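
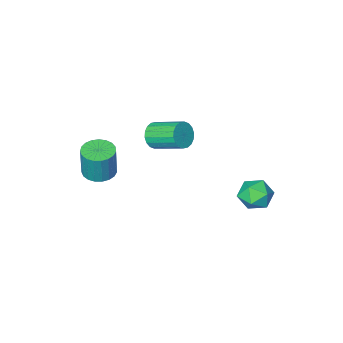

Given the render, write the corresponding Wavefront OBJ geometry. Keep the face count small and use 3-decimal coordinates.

v 3.545 -3.112 -0.746
v 4.197 -3.843 -0.713
v 4.346 -3.619 1.279
v 3.695 -2.888 1.246
v 4.437 -3.518 -0.767
v 4.586 -3.294 1.225
v 4.523 -3.123 -0.818
v 4.672 -2.899 1.174
v 4.439 -2.726 -0.856
v 4.589 -2.502 1.135
v 4.202 -2.396 -0.876
v 4.351 -2.172 1.116
v 3.85 -2.189 -0.873
v 4 -1.965 1.119
v 3.446 -2.142 -0.848
v 3.596 -1.918 1.144
v 3.059 -2.263 -0.805
v 3.209 -2.039 1.187
v 2.757 -2.53 -0.752
v 2.906 -2.306 1.24
v 2.59 -2.898 -0.698
v 2.739 -2.674 1.294
v 2.589 -3.303 -0.653
v 2.738 -3.079 1.339
v 2.753 -3.675 -0.623
v 2.902 -3.451 1.369
v 3.054 -3.95 -0.615
v 3.203 -3.726 1.377
v 3.44 -4.079 -0.629
v 3.589 -3.855 1.363
v 3.844 -4.042 -0.664
v 3.994 -3.818 1.328
v 0.242 -2.711 1.243
v 0.567 -2.21 0.583
v -0.296 -0.549 1.418
v -0.622 -1.049 2.077
v 0.215 -2.323 0.442
v -0.649 -0.661 1.277
v -0.133 -2.512 0.46
v -0.996 -0.851 1.295
v -0.406 -2.741 0.633
v -1.269 -1.079 1.468
v -0.551 -2.964 0.927
v -1.414 -1.302 1.761
v -0.539 -3.136 1.283
v -1.402 -1.475 2.117
v -0.372 -3.225 1.631
v -1.236 -1.563 2.466
v -0.084 -3.211 1.902
v -0.947 -1.55 2.737
v 0.269 -3.099 2.043
v -0.595 -1.437 2.878
v 0.616 -2.909 2.025
v -0.247 -1.248 2.86
v 0.889 -2.681 1.852
v 0.026 -1.019 2.687
v 1.034 -2.458 1.559
v 0.171 -0.796 2.393
v 1.022 -2.285 1.203
v 0.159 -0.624 2.037
v 0.856 -2.197 0.854
v -0.008 -0.535 1.689
v -3.677 2.755 -2.669
v -2.933 2.001 -3.014
v -4.067 1.719 -1.246
v -3.323 0.965 -1.591
v -2.979 1.954 -1.212
v -2.737 2.595 -2.091
v -4.263 1.125 -2.169
v -4.021 1.766 -3.048
v -3.295 0.993 -2.705
v -2.501 1.506 -2.114
v -4.499 2.214 -2.146
v -3.705 2.727 -1.555
f 2 1 5
f 2 5 3
f 3 5 6
f 3 6 4
f 5 1 7
f 5 7 6
f 6 7 8
f 6 8 4
f 7 1 9
f 7 9 8
f 8 9 10
f 8 10 4
f 9 1 11
f 9 11 10
f 10 11 12
f 10 12 4
f 11 1 13
f 11 13 12
f 12 13 14
f 12 14 4
f 13 1 15
f 13 15 14
f 14 15 16
f 14 16 4
f 15 1 17
f 15 17 16
f 16 17 18
f 16 18 4
f 17 1 19
f 17 19 18
f 18 19 20
f 18 20 4
f 19 1 21
f 19 21 20
f 20 21 22
f 20 22 4
f 21 1 23
f 21 23 22
f 22 23 24
f 22 24 4
f 23 1 25
f 23 25 24
f 24 25 26
f 24 26 4
f 25 1 27
f 25 27 26
f 26 27 28
f 26 28 4
f 27 1 29
f 27 29 28
f 28 29 30
f 28 30 4
f 29 1 31
f 29 31 30
f 30 31 32
f 30 32 4
f 31 1 2
f 31 2 32
f 32 2 3
f 32 3 4
f 34 33 37
f 34 37 35
f 35 37 38
f 35 38 36
f 37 33 39
f 37 39 38
f 38 39 40
f 38 40 36
f 39 33 41
f 39 41 40
f 40 41 42
f 40 42 36
f 41 33 43
f 41 43 42
f 42 43 44
f 42 44 36
f 43 33 45
f 43 45 44
f 44 45 46
f 44 46 36
f 45 33 47
f 45 47 46
f 46 47 48
f 46 48 36
f 47 33 49
f 47 49 48
f 48 49 50
f 48 50 36
f 49 33 51
f 49 51 50
f 50 51 52
f 50 52 36
f 51 33 53
f 51 53 52
f 52 53 54
f 52 54 36
f 53 33 55
f 53 55 54
f 54 55 56
f 54 56 36
f 55 33 57
f 55 57 56
f 56 57 58
f 56 58 36
f 57 33 59
f 57 59 58
f 58 59 60
f 58 60 36
f 59 33 61
f 59 61 60
f 60 61 62
f 60 62 36
f 61 33 34
f 61 34 62
f 62 34 35
f 62 35 36
f 63 74 68
f 63 68 64
f 63 64 70
f 63 70 73
f 63 73 74
f 64 68 72
f 68 74 67
f 74 73 65
f 73 70 69
f 70 64 71
f 66 72 67
f 66 67 65
f 66 65 69
f 66 69 71
f 66 71 72
f 67 72 68
f 65 67 74
f 69 65 73
f 71 69 70
f 72 71 64



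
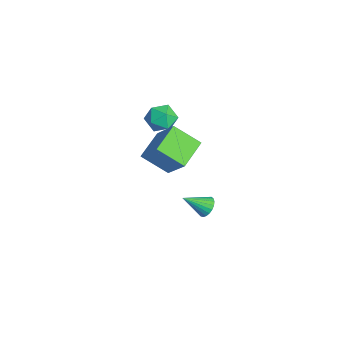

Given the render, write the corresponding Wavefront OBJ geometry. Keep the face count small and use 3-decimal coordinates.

v 1.048 0.916 0.794
v 0.042 1.944 1.317
v 1.712 2.005 -0.069
v 0.707 3.033 0.454
v 2.253 1.347 2.266
v 1.248 2.375 2.789
v 2.918 2.436 1.403
v 1.912 3.464 1.926
v -2.171 2.382 1.216
v -1.712 2.916 1.676
v -1.068 2.064 0.484
v -0.609 2.598 0.944
v -0.904 1.891 1.291
v -1.585 2.087 1.743
v -1.195 2.893 0.417
v -1.876 3.089 0.869
v -1.109 3.232 1.182
v -0.929 2.613 1.722
v -1.851 2.367 0.438
v -1.671 1.748 0.978
v 0.408 4.18 -4.344
v 0.929 4.301 -4.094
v 0.272 3.06 -3.516
v 0.774 4.426 -3.951
v 0.555 4.508 -3.876
v 0.311 4.534 -3.881
v 0.084 4.498 -3.967
v -0.087 4.408 -4.118
v -0.172 4.278 -4.308
v -0.157 4.131 -4.504
v -0.045 3.993 -4.672
v 0.147 3.887 -4.784
v 0.383 3.832 -4.819
v 0.624 3.837 -4.773
v 0.827 3.902 -4.652
v 0.958 4.014 -4.478
v 0.994 4.156 -4.28
f 2 4 1
f 5 2 1
f 1 4 3
f 3 5 1
f 2 8 4
f 6 2 5
f 6 8 2
f 4 8 3
f 7 5 3
f 3 8 7
f 7 6 5
f 8 6 7
f 9 20 14
f 9 14 10
f 9 10 16
f 9 16 19
f 9 19 20
f 10 14 18
f 14 20 13
f 20 19 11
f 19 16 15
f 16 10 17
f 12 18 13
f 12 13 11
f 12 11 15
f 12 15 17
f 12 17 18
f 13 18 14
f 11 13 20
f 15 11 19
f 17 15 16
f 18 17 10
f 22 21 24
f 22 24 23
f 24 21 25
f 24 25 23
f 25 21 26
f 25 26 23
f 26 21 27
f 26 27 23
f 27 21 28
f 27 28 23
f 28 21 29
f 28 29 23
f 29 21 30
f 29 30 23
f 30 21 31
f 30 31 23
f 31 21 32
f 31 32 23
f 32 21 33
f 32 33 23
f 33 21 34
f 33 34 23
f 34 21 35
f 34 35 23
f 35 21 36
f 35 36 23
f 36 21 37
f 36 37 23
f 37 21 22
f 37 22 23



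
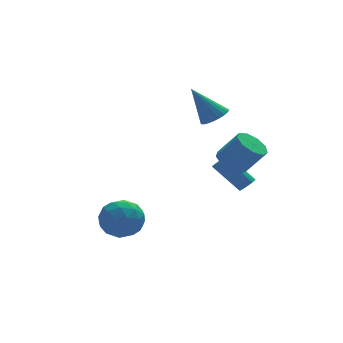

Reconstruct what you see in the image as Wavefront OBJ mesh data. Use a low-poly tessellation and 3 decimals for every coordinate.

v 2.086 3.066 2.821
v 2.71 3.523 3.028
v 1.094 3.634 4.559
v 2.524 3.735 2.853
v 2.262 3.832 2.672
v 1.97 3.797 2.516
v 1.698 3.635 2.414
v 1.493 3.375 2.382
v 1.391 3.061 2.426
v 1.409 2.749 2.538
v 1.544 2.491 2.699
v 1.773 2.333 2.882
v 2.056 2.301 3.054
v 2.344 2.402 3.185
v 2.588 2.618 3.254
v 2.745 2.911 3.248
v 2.788 3.231 3.168
v 1.757 -0.007 1.2
v 2.377 -0.337 0.669
v 3.222 -0.842 1.968
v 2.603 -0.513 2.5
v 2.507 0.234 0.807
v 3.352 -0.271 2.106
v 2.286 0.693 1.129
v 3.131 0.188 2.428
v 1.818 0.823 1.484
v 2.663 0.318 2.783
v 1.321 0.565 1.707
v 2.167 0.06 3.006
v 1.029 0.039 1.692
v 1.874 -0.466 2.991
v 1.078 -0.509 1.448
v 1.923 -1.014 2.747
v 1.444 -0.822 1.088
v 2.289 -1.327 2.387
v 1.957 -0.754 0.78
v 2.802 -1.259 2.079
v -3.793 1.831 -2.469
v -2.984 1.887 -1.63
v -3.496 -0.027 -2.63
v -2.687 0.029 -1.791
v -3.812 0.193 -1.528
v -3.996 1.341 -1.429
v -2.484 0.519 -2.831
v -2.668 1.667 -2.732
v -2.175 1.076 -1.854
v -2.995 0.875 -1.049
v -3.485 0.985 -3.211
v -4.305 0.784 -2.406
v -3.415 2.022 -2.035
v -3.065 -0.162 -2.225
v -3.727 -0.066 -2.07
v -3.251 -0.032 -1.577
v -4.009 1.701 -1.917
v -3.534 1.735 -1.424
v -4.02 0.739 -1.364
v -2.946 0.125 -2.836
v -2.471 0.159 -2.343
v -3.229 1.892 -2.683
v -2.753 1.926 -2.19
v -2.46 1.121 -2.896
v -2.463 1.579 -1.674
v -2.289 0.487 -1.769
v -2.17 0.774 -2.38
v -2.278 1.449 -2.321
v -2.946 1.461 -1.201
v -2.771 0.369 -1.295
v -3.432 0.465 -1.141
v -3.54 1.14 -1.082
v -2.47 0.984 -1.332
v -3.709 1.491 -2.965
v -3.534 0.399 -3.059
v -2.94 0.72 -3.178
v -3.048 1.395 -3.119
v -4.191 1.373 -2.491
v -4.017 0.281 -2.586
v -4.202 0.411 -1.939
v -4.31 1.086 -1.88
v -4.01 0.876 -2.928
v 2.662 0.165 -0.519
v 3.077 0.238 -0.249
v 2.053 1.188 1.068
v 1.638 1.115 0.799
v 3.056 0.458 -0.424
v 2.032 1.408 0.893
v 2.91 0.585 -0.629
v 1.886 1.535 0.688
v 2.685 0.578 -0.799
v 1.661 1.529 0.518
v 2.453 0.44 -0.88
v 1.429 1.391 0.438
v 2.287 0.215 -0.846
v 1.264 1.165 0.471
v 2.24 -0.026 -0.708
v 1.217 0.924 0.609
v 2.327 -0.207 -0.51
v 1.304 0.744 0.807
v 2.521 -0.269 -0.315
v 1.497 0.681 1.002
v 2.759 -0.194 -0.184
v 1.735 0.756 1.133
v 2.966 -0.005 -0.16
v 1.942 0.945 1.157
f 2 1 4
f 2 4 3
f 4 1 5
f 4 5 3
f 5 1 6
f 5 6 3
f 6 1 7
f 6 7 3
f 7 1 8
f 7 8 3
f 8 1 9
f 8 9 3
f 9 1 10
f 9 10 3
f 10 1 11
f 10 11 3
f 11 1 12
f 11 12 3
f 12 1 13
f 12 13 3
f 13 1 14
f 13 14 3
f 14 1 15
f 14 15 3
f 15 1 16
f 15 16 3
f 16 1 17
f 16 17 3
f 17 1 2
f 17 2 3
f 19 18 22
f 19 22 20
f 20 22 23
f 20 23 21
f 22 18 24
f 22 24 23
f 23 24 25
f 23 25 21
f 24 18 26
f 24 26 25
f 25 26 27
f 25 27 21
f 26 18 28
f 26 28 27
f 27 28 29
f 27 29 21
f 28 18 30
f 28 30 29
f 29 30 31
f 29 31 21
f 30 18 32
f 30 32 31
f 31 32 33
f 31 33 21
f 32 18 34
f 32 34 33
f 33 34 35
f 33 35 21
f 34 18 36
f 34 36 35
f 35 36 37
f 35 37 21
f 36 18 19
f 36 19 37
f 37 19 20
f 37 20 21
f 38 75 54
f 75 49 78
f 54 78 43
f 75 78 54
f 38 54 50
f 54 43 55
f 50 55 39
f 54 55 50
f 38 50 59
f 50 39 60
f 59 60 45
f 50 60 59
f 38 59 71
f 59 45 74
f 71 74 48
f 59 74 71
f 38 71 75
f 71 48 79
f 75 79 49
f 71 79 75
f 39 55 66
f 55 43 69
f 66 69 47
f 55 69 66
f 43 78 56
f 78 49 77
f 56 77 42
f 78 77 56
f 49 79 76
f 79 48 72
f 76 72 40
f 79 72 76
f 48 74 73
f 74 45 61
f 73 61 44
f 74 61 73
f 45 60 65
f 60 39 62
f 65 62 46
f 60 62 65
f 41 67 53
f 67 47 68
f 53 68 42
f 67 68 53
f 41 53 51
f 53 42 52
f 51 52 40
f 53 52 51
f 41 51 58
f 51 40 57
f 58 57 44
f 51 57 58
f 41 58 63
f 58 44 64
f 63 64 46
f 58 64 63
f 41 63 67
f 63 46 70
f 67 70 47
f 63 70 67
f 42 68 56
f 68 47 69
f 56 69 43
f 68 69 56
f 40 52 76
f 52 42 77
f 76 77 49
f 52 77 76
f 44 57 73
f 57 40 72
f 73 72 48
f 57 72 73
f 46 64 65
f 64 44 61
f 65 61 45
f 64 61 65
f 47 70 66
f 70 46 62
f 66 62 39
f 70 62 66
f 81 80 84
f 81 84 82
f 82 84 85
f 82 85 83
f 84 80 86
f 84 86 85
f 85 86 87
f 85 87 83
f 86 80 88
f 86 88 87
f 87 88 89
f 87 89 83
f 88 80 90
f 88 90 89
f 89 90 91
f 89 91 83
f 90 80 92
f 90 92 91
f 91 92 93
f 91 93 83
f 92 80 94
f 92 94 93
f 93 94 95
f 93 95 83
f 94 80 96
f 94 96 95
f 95 96 97
f 95 97 83
f 96 80 98
f 96 98 97
f 97 98 99
f 97 99 83
f 98 80 100
f 98 100 99
f 99 100 101
f 99 101 83
f 100 80 102
f 100 102 101
f 101 102 103
f 101 103 83
f 102 80 81
f 102 81 103
f 103 81 82
f 103 82 83



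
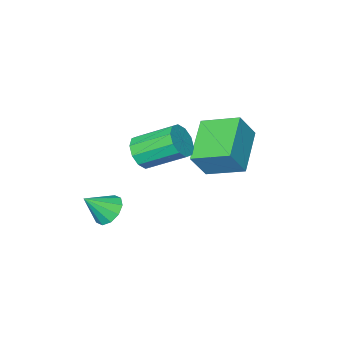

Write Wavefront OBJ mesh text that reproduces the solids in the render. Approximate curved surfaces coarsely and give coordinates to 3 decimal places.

v 0.433 -2.394 -1.844
v 0.919 -2.082 -2.222
v 1.267 -2.686 -1.016
v 0.754 -1.793 -1.955
v 0.468 -1.734 -1.645
v 0.168 -1.927 -1.411
v -0.031 -2.298 -1.342
v -0.052 -2.706 -1.465
v 0.112 -2.994 -1.732
v 0.399 -3.054 -2.042
v 0.699 -2.861 -2.276
v 0.898 -2.49 -2.345
v -1.946 0.035 0.45
v -3.277 -1.104 1.185
v -2.69 1.257 0.994
v -4.021 0.118 1.73
v -1.319 -0.038 1.47
v -2.65 -1.177 2.206
v -2.063 1.184 2.015
v -3.394 0.045 2.75
v 0.108 -0.848 1.955
v 0.699 -0.569 2.204
v -0.176 0.526 3.055
v -0.768 0.248 2.805
v 0.599 -0.364 1.837
v -0.276 0.732 2.688
v 0.312 -0.343 1.515
v -0.563 0.752 2.365
v -0.054 -0.515 1.36
v -0.929 0.58 2.211
v -0.358 -0.814 1.433
v -1.233 0.281 2.284
v -0.484 -1.126 1.705
v -1.359 -0.031 2.556
v -0.384 -1.332 2.072
v -1.259 -0.236 2.923
v -0.097 -1.352 2.395
v -0.972 -0.257 3.245
v 0.269 -1.18 2.549
v -0.606 -0.085 3.4
v 0.573 -0.881 2.476
v -0.302 0.214 3.327
f 2 1 4
f 2 4 3
f 4 1 5
f 4 5 3
f 5 1 6
f 5 6 3
f 6 1 7
f 6 7 3
f 7 1 8
f 7 8 3
f 8 1 9
f 8 9 3
f 9 1 10
f 9 10 3
f 10 1 11
f 10 11 3
f 11 1 12
f 11 12 3
f 12 1 2
f 12 2 3
f 14 16 13
f 17 14 13
f 13 16 15
f 15 17 13
f 14 20 16
f 18 14 17
f 18 20 14
f 16 20 15
f 19 17 15
f 15 20 19
f 19 18 17
f 20 18 19
f 22 21 25
f 22 25 23
f 23 25 26
f 23 26 24
f 25 21 27
f 25 27 26
f 26 27 28
f 26 28 24
f 27 21 29
f 27 29 28
f 28 29 30
f 28 30 24
f 29 21 31
f 29 31 30
f 30 31 32
f 30 32 24
f 31 21 33
f 31 33 32
f 32 33 34
f 32 34 24
f 33 21 35
f 33 35 34
f 34 35 36
f 34 36 24
f 35 21 37
f 35 37 36
f 36 37 38
f 36 38 24
f 37 21 39
f 37 39 38
f 38 39 40
f 38 40 24
f 39 21 41
f 39 41 40
f 40 41 42
f 40 42 24
f 41 21 22
f 41 22 42
f 42 22 23
f 42 23 24



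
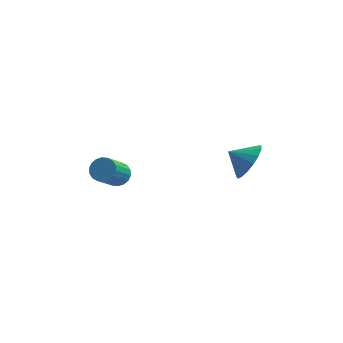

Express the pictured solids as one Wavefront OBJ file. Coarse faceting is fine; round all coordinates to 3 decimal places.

v -1.533 1.63 -2.242
v -1.028 1.3 -2.329
v -1.501 0.28 -1.205
v -2.007 0.61 -1.118
v -0.952 1.476 -2.137
v -1.426 0.456 -1.013
v -0.992 1.683 -1.966
v -1.465 0.663 -0.842
v -1.139 1.88 -1.85
v -1.612 0.86 -0.725
v -1.364 2.027 -1.811
v -1.837 1.007 -0.687
v -1.622 2.095 -1.858
v -2.095 1.075 -0.733
v -1.863 2.071 -1.981
v -2.336 1.052 -0.856
v -2.039 1.96 -2.155
v -2.512 0.94 -1.031
v -2.114 1.784 -2.347
v -2.588 0.764 -1.223
v -2.075 1.577 -2.518
v -2.548 0.557 -1.394
v -1.928 1.38 -2.635
v -2.401 0.36 -1.51
v -1.703 1.233 -2.673
v -2.176 0.213 -1.549
v -1.445 1.165 -2.627
v -1.918 0.145 -1.502
v -1.204 1.188 -2.504
v -1.677 0.169 -1.379
v 3.926 2.456 -1.633
v 4.426 2.478 -0.791
v 3.034 2.544 -1.107
v 4.397 2.929 -0.916
v 4.26 3.272 -1.206
v 4.046 3.427 -1.593
v 3.805 3.36 -1.99
v 3.592 3.086 -2.305
v 3.455 2.667 -2.466
v 3.426 2.2 -2.437
v 3.512 1.792 -2.223
v 3.692 1.535 -1.874
v 3.926 1.489 -1.47
v 4.16 1.665 -1.104
v 4.341 2.022 -0.859
f 2 1 5
f 2 5 3
f 3 5 6
f 3 6 4
f 5 1 7
f 5 7 6
f 6 7 8
f 6 8 4
f 7 1 9
f 7 9 8
f 8 9 10
f 8 10 4
f 9 1 11
f 9 11 10
f 10 11 12
f 10 12 4
f 11 1 13
f 11 13 12
f 12 13 14
f 12 14 4
f 13 1 15
f 13 15 14
f 14 15 16
f 14 16 4
f 15 1 17
f 15 17 16
f 16 17 18
f 16 18 4
f 17 1 19
f 17 19 18
f 18 19 20
f 18 20 4
f 19 1 21
f 19 21 20
f 20 21 22
f 20 22 4
f 21 1 23
f 21 23 22
f 22 23 24
f 22 24 4
f 23 1 25
f 23 25 24
f 24 25 26
f 24 26 4
f 25 1 27
f 25 27 26
f 26 27 28
f 26 28 4
f 27 1 29
f 27 29 28
f 28 29 30
f 28 30 4
f 29 1 2
f 29 2 30
f 30 2 3
f 30 3 4
f 32 31 34
f 32 34 33
f 34 31 35
f 34 35 33
f 35 31 36
f 35 36 33
f 36 31 37
f 36 37 33
f 37 31 38
f 37 38 33
f 38 31 39
f 38 39 33
f 39 31 40
f 39 40 33
f 40 31 41
f 40 41 33
f 41 31 42
f 41 42 33
f 42 31 43
f 42 43 33
f 43 31 44
f 43 44 33
f 44 31 45
f 44 45 33
f 45 31 32
f 45 32 33



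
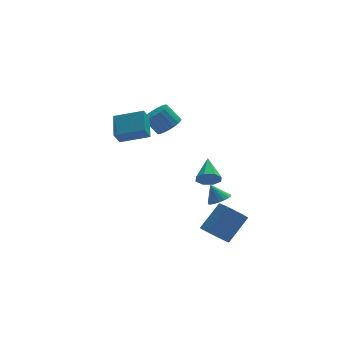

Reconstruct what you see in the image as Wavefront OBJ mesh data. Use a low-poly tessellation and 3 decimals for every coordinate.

v 2.713 0.479 -3.54
v 3.274 0.992 -3.539
v 2.287 0.941 -2.46
v 3.045 1.145 -3.694
v 2.759 1.183 -3.823
v 2.465 1.099 -3.903
v 2.214 0.908 -3.92
v 2.049 0.642 -3.872
v 1.999 0.349 -3.766
v 2.072 0.078 -3.621
v 2.257 -0.124 -3.462
v 2.52 -0.221 -3.317
v 2.816 -0.198 -3.21
v 3.095 -0.057 -3.16
v 3.307 0.176 -3.176
v 3.417 0.462 -3.255
v 3.405 0.75 -3.383
v 1.556 -1.061 -0.782
v 1.926 -0.791 -1.426
v 1.964 0.441 0.082
v 1.341 -0.639 -1.414
v 0.882 -0.734 -1.032
v 0.818 -1.021 -0.503
v 1.187 -1.331 -0.138
v 1.772 -1.483 -0.15
v 2.231 -1.388 -0.532
v 2.294 -1.101 -1.06
v 0.994 -4.078 -3.575
v 1.662 -4.668 -3.93
v 2.975 -4.052 -2.481
v 2.306 -3.462 -2.125
v 1.717 -4.144 -4.202
v 3.03 -3.528 -2.753
v 1.496 -3.594 -4.235
v 2.808 -2.979 -2.785
v 1.082 -3.229 -4.015
v 2.395 -2.614 -2.566
v 0.635 -3.189 -3.627
v 1.948 -2.573 -2.178
v 0.325 -3.488 -3.219
v 1.638 -2.872 -1.77
v 0.27 -4.012 -2.947
v 1.583 -3.396 -1.498
v 0.492 -4.561 -2.915
v 1.804 -3.946 -1.465
v 0.905 -4.926 -3.134
v 2.218 -4.311 -1.685
v 1.352 -4.967 -3.522
v 2.665 -4.351 -2.073
v -3.66 0.351 2.881
v -2.05 -0.383 3.454
v -3.311 1.754 3.697
v -1.701 1.019 4.269
v -3.219 0.701 2.091
v -1.609 -0.034 2.663
v -2.87 2.103 2.906
v -1.26 1.369 3.479
v 0.469 3.373 1.467
v 1.107 3.072 2.027
v 0.368 3.526 3.113
v -0.269 3.827 2.553
v 1.222 3.421 1.958
v 0.483 3.876 3.044
v 1.207 3.762 1.805
v 0.468 4.217 2.891
v 1.064 4.036 1.594
v 0.325 4.491 2.68
v 0.819 4.195 1.36
v 0.08 4.65 2.446
v 0.513 4.212 1.145
v -0.226 4.667 2.231
v 0.199 4.084 0.986
v -0.539 4.538 2.072
v -0.067 3.832 0.91
v -0.806 4.287 1.996
v -0.241 3.502 0.93
v -0.98 3.956 2.016
v -0.292 3.148 1.043
v -1.031 3.603 2.129
v -0.211 2.834 1.229
v -0.95 3.289 2.315
v -0.013 2.613 1.457
v -0.752 3.068 2.543
v 0.269 2.523 1.686
v -0.47 2.978 2.772
v 0.585 2.58 1.878
v -0.154 3.035 2.964
v 0.882 2.774 1.998
v 0.143 3.229 3.084
f 2 1 4
f 2 4 3
f 4 1 5
f 4 5 3
f 5 1 6
f 5 6 3
f 6 1 7
f 6 7 3
f 7 1 8
f 7 8 3
f 8 1 9
f 8 9 3
f 9 1 10
f 9 10 3
f 10 1 11
f 10 11 3
f 11 1 12
f 11 12 3
f 12 1 13
f 12 13 3
f 13 1 14
f 13 14 3
f 14 1 15
f 14 15 3
f 15 1 16
f 15 16 3
f 16 1 17
f 16 17 3
f 17 1 2
f 17 2 3
f 19 18 21
f 19 21 20
f 21 18 22
f 21 22 20
f 22 18 23
f 22 23 20
f 23 18 24
f 23 24 20
f 24 18 25
f 24 25 20
f 25 18 26
f 25 26 20
f 26 18 27
f 26 27 20
f 27 18 19
f 27 19 20
f 29 28 32
f 29 32 30
f 30 32 33
f 30 33 31
f 32 28 34
f 32 34 33
f 33 34 35
f 33 35 31
f 34 28 36
f 34 36 35
f 35 36 37
f 35 37 31
f 36 28 38
f 36 38 37
f 37 38 39
f 37 39 31
f 38 28 40
f 38 40 39
f 39 40 41
f 39 41 31
f 40 28 42
f 40 42 41
f 41 42 43
f 41 43 31
f 42 28 44
f 42 44 43
f 43 44 45
f 43 45 31
f 44 28 46
f 44 46 45
f 45 46 47
f 45 47 31
f 46 28 48
f 46 48 47
f 47 48 49
f 47 49 31
f 48 28 29
f 48 29 49
f 49 29 30
f 49 30 31
f 51 53 50
f 54 51 50
f 50 53 52
f 52 54 50
f 51 57 53
f 55 51 54
f 55 57 51
f 53 57 52
f 56 54 52
f 52 57 56
f 56 55 54
f 57 55 56
f 59 58 62
f 59 62 60
f 60 62 63
f 60 63 61
f 62 58 64
f 62 64 63
f 63 64 65
f 63 65 61
f 64 58 66
f 64 66 65
f 65 66 67
f 65 67 61
f 66 58 68
f 66 68 67
f 67 68 69
f 67 69 61
f 68 58 70
f 68 70 69
f 69 70 71
f 69 71 61
f 70 58 72
f 70 72 71
f 71 72 73
f 71 73 61
f 72 58 74
f 72 74 73
f 73 74 75
f 73 75 61
f 74 58 76
f 74 76 75
f 75 76 77
f 75 77 61
f 76 58 78
f 76 78 77
f 77 78 79
f 77 79 61
f 78 58 80
f 78 80 79
f 79 80 81
f 79 81 61
f 80 58 82
f 80 82 81
f 81 82 83
f 81 83 61
f 82 58 84
f 82 84 83
f 83 84 85
f 83 85 61
f 84 58 86
f 84 86 85
f 85 86 87
f 85 87 61
f 86 58 88
f 86 88 87
f 87 88 89
f 87 89 61
f 88 58 59
f 88 59 89
f 89 59 60
f 89 60 61



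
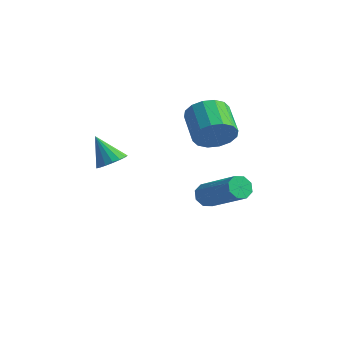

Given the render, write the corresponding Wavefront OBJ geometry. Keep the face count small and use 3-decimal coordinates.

v -1.314 0.001 1.723
v -0.761 0.285 2.258
v -1.753 1.024 2.891
v -2.306 0.739 2.357
v -0.758 0.564 1.938
v -1.75 1.303 2.571
v -0.904 0.692 1.56
v -1.896 1.43 2.194
v -1.159 0.634 1.226
v -2.152 1.373 1.86
v -1.457 0.407 1.026
v -2.449 1.146 1.659
v -1.716 0.071 1.012
v -2.708 0.81 1.645
v -1.867 -0.284 1.189
v -2.859 0.455 1.822
v -1.87 -0.563 1.509
v -2.862 0.176 2.142
v -1.724 -0.69 1.886
v -2.716 0.048 2.52
v -1.468 -0.633 2.22
v -2.461 0.106 2.854
v -1.171 -0.406 2.421
v -2.163 0.333 3.054
v -0.912 -0.07 2.435
v -1.904 0.669 3.068
v -3.403 -3.015 0.92
v -3.049 -2.606 1.179
v -4.077 -3.105 1.98
v -3.259 -2.45 1.059
v -3.501 -2.423 0.908
v -3.721 -2.532 0.759
v -3.868 -2.752 0.647
v -3.909 -3.032 0.597
v -3.834 -3.308 0.621
v -3.66 -3.517 0.714
v -3.427 -3.611 0.854
v -3.189 -3.568 1.009
v -3 -3.399 1.143
v -2.903 -3.142 1.226
v -2.921 -2.856 1.239
v -2.89 1.489 -2.297
v -2.606 1.48 -2.756
v -0.846 1.202 -1.663
v -1.13 1.211 -1.203
v -2.643 1.861 -2.6
v -0.883 1.583 -1.507
v -2.824 2.024 -2.266
v -1.064 1.746 -1.173
v -3.044 1.874 -1.95
v -1.284 1.596 -0.857
v -3.174 1.498 -1.837
v -1.414 1.22 -0.744
v -3.137 1.117 -1.993
v -1.377 0.839 -0.9
v -2.956 0.954 -2.327
v -1.196 0.676 -1.234
v -2.736 1.104 -2.643
v -0.976 0.826 -1.55
f 2 1 5
f 2 5 3
f 3 5 6
f 3 6 4
f 5 1 7
f 5 7 6
f 6 7 8
f 6 8 4
f 7 1 9
f 7 9 8
f 8 9 10
f 8 10 4
f 9 1 11
f 9 11 10
f 10 11 12
f 10 12 4
f 11 1 13
f 11 13 12
f 12 13 14
f 12 14 4
f 13 1 15
f 13 15 14
f 14 15 16
f 14 16 4
f 15 1 17
f 15 17 16
f 16 17 18
f 16 18 4
f 17 1 19
f 17 19 18
f 18 19 20
f 18 20 4
f 19 1 21
f 19 21 20
f 20 21 22
f 20 22 4
f 21 1 23
f 21 23 22
f 22 23 24
f 22 24 4
f 23 1 25
f 23 25 24
f 24 25 26
f 24 26 4
f 25 1 2
f 25 2 26
f 26 2 3
f 26 3 4
f 28 27 30
f 28 30 29
f 30 27 31
f 30 31 29
f 31 27 32
f 31 32 29
f 32 27 33
f 32 33 29
f 33 27 34
f 33 34 29
f 34 27 35
f 34 35 29
f 35 27 36
f 35 36 29
f 36 27 37
f 36 37 29
f 37 27 38
f 37 38 29
f 38 27 39
f 38 39 29
f 39 27 40
f 39 40 29
f 40 27 41
f 40 41 29
f 41 27 28
f 41 28 29
f 43 42 46
f 43 46 44
f 44 46 47
f 44 47 45
f 46 42 48
f 46 48 47
f 47 48 49
f 47 49 45
f 48 42 50
f 48 50 49
f 49 50 51
f 49 51 45
f 50 42 52
f 50 52 51
f 51 52 53
f 51 53 45
f 52 42 54
f 52 54 53
f 53 54 55
f 53 55 45
f 54 42 56
f 54 56 55
f 55 56 57
f 55 57 45
f 56 42 58
f 56 58 57
f 57 58 59
f 57 59 45
f 58 42 43
f 58 43 59
f 59 43 44
f 59 44 45



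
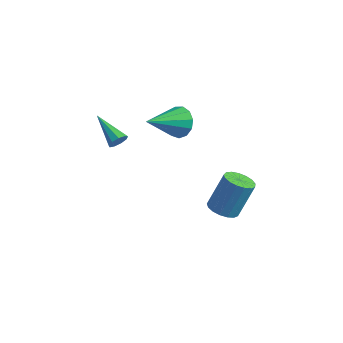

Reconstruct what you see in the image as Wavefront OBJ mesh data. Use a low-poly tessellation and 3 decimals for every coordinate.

v 2.046 1.816 -4.325
v 2.716 1.366 -4.259
v 3.064 2.154 -2.41
v 2.394 2.604 -2.475
v 2.841 1.695 -4.423
v 3.189 2.483 -2.574
v 2.783 2.051 -4.564
v 3.131 2.839 -2.715
v 2.557 2.354 -4.65
v 2.905 3.142 -2.801
v 2.213 2.533 -4.662
v 2.561 3.321 -2.813
v 1.831 2.548 -4.596
v 2.179 3.336 -2.747
v 1.499 2.395 -4.469
v 1.847 3.184 -2.619
v 1.291 2.11 -4.308
v 1.64 2.898 -2.459
v 1.257 1.757 -4.151
v 1.605 2.545 -2.302
v 1.403 1.418 -4.034
v 1.751 2.206 -2.185
v 1.697 1.17 -3.983
v 2.045 1.958 -2.134
v 2.07 1.069 -4.011
v 2.419 1.858 -2.162
v 2.438 1.14 -4.11
v 2.786 1.929 -2.261
v -0.081 -2.943 2.211
v 0.121 -3.122 2.643
v -1.639 -2.677 3.049
v 0.17 -2.778 2.623
v 0.101 -2.51 2.41
v -0.053 -2.445 2.104
v -0.22 -2.613 1.848
v -0.321 -2.935 1.761
v -0.31 -3.261 1.885
v -0.192 -3.438 2.161
v -0.021 -3.383 2.461
v 0.248 0.74 1.636
v 0.619 1.052 2.394
v -0.068 -1.14 2.564
v 0.123 1.151 2.427
v -0.333 1.12 2.208
v -0.605 0.968 1.808
v -0.606 0.744 1.353
v -0.336 0.518 0.988
v 0.12 0.363 0.829
v 0.617 0.327 0.926
v 0.996 0.423 1.249
v 1.138 0.619 1.694
v 0.998 0.853 2.121
f 2 1 5
f 2 5 3
f 3 5 6
f 3 6 4
f 5 1 7
f 5 7 6
f 6 7 8
f 6 8 4
f 7 1 9
f 7 9 8
f 8 9 10
f 8 10 4
f 9 1 11
f 9 11 10
f 10 11 12
f 10 12 4
f 11 1 13
f 11 13 12
f 12 13 14
f 12 14 4
f 13 1 15
f 13 15 14
f 14 15 16
f 14 16 4
f 15 1 17
f 15 17 16
f 16 17 18
f 16 18 4
f 17 1 19
f 17 19 18
f 18 19 20
f 18 20 4
f 19 1 21
f 19 21 20
f 20 21 22
f 20 22 4
f 21 1 23
f 21 23 22
f 22 23 24
f 22 24 4
f 23 1 25
f 23 25 24
f 24 25 26
f 24 26 4
f 25 1 27
f 25 27 26
f 26 27 28
f 26 28 4
f 27 1 2
f 27 2 28
f 28 2 3
f 28 3 4
f 30 29 32
f 30 32 31
f 32 29 33
f 32 33 31
f 33 29 34
f 33 34 31
f 34 29 35
f 34 35 31
f 35 29 36
f 35 36 31
f 36 29 37
f 36 37 31
f 37 29 38
f 37 38 31
f 38 29 39
f 38 39 31
f 39 29 30
f 39 30 31
f 41 40 43
f 41 43 42
f 43 40 44
f 43 44 42
f 44 40 45
f 44 45 42
f 45 40 46
f 45 46 42
f 46 40 47
f 46 47 42
f 47 40 48
f 47 48 42
f 48 40 49
f 48 49 42
f 49 40 50
f 49 50 42
f 50 40 51
f 50 51 42
f 51 40 52
f 51 52 42
f 52 40 41
f 52 41 42



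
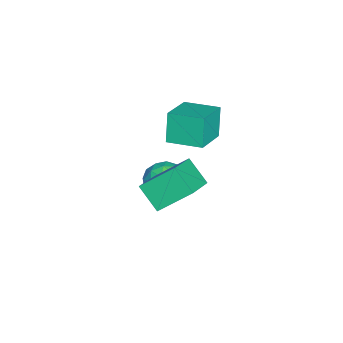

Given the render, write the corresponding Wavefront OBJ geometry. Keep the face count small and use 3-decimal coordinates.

v -3.169 1.657 0.22
v -3.817 1.639 1.693
v -2.777 3.341 0.412
v -3.426 3.324 1.885
v -1.394 1.156 0.995
v -2.043 1.139 2.468
v -1.003 2.841 1.187
v -1.651 2.823 2.66
v 2.79 0.619 1.891
v 2.475 2.088 3.071
v 1.113 1.012 0.955
v 0.798 2.48 2.135
v 3.502 1.5 0.985
v 3.187 2.968 2.165
v 1.825 1.892 0.049
v 1.51 3.361 1.229
v -0.337 1.672 -1.922
v 0.241 1.586 -1.048
v -1.601 0.814 -1.172
v -1.023 0.728 -0.298
v -1.396 1.666 -0.591
v -0.615 2.196 -1.054
v -0.745 0.204 -1.166
v 0.036 0.734 -1.629
v -0.011 0.678 -0.58
v -0.414 1.582 -0.225
v -0.946 0.818 -1.995
v -1.349 1.722 -1.64
v 0.063 1.704 -1.55
v -1.423 0.696 -0.67
v -1.642 1.247 -0.842
v -1.303 1.196 -0.328
v -0.44 2.063 -1.554
v -0.101 2.012 -1.04
v -1.063 2.06 -0.772
v -1.259 0.388 -1.18
v -0.92 0.337 -0.666
v -0.057 1.204 -1.892
v 0.282 1.153 -1.378
v -0.297 0.34 -1.448
v 0.254 1.12 -0.762
v -0.489 0.616 -0.321
v -0.325 0.308 -0.832
v 0.134 0.619 -1.104
v 0.017 1.651 -0.553
v -0.725 1.147 -0.112
v -0.945 1.698 -0.284
v -0.486 2.01 -0.557
v -0.131 1.118 -0.278
v -0.635 1.253 -2.108
v -1.377 0.749 -1.667
v -0.874 0.39 -1.663
v -0.415 0.702 -1.936
v -0.871 1.784 -1.899
v -1.614 1.28 -1.458
v -1.494 1.781 -1.116
v -1.035 2.092 -1.388
v -1.229 1.282 -1.942
f 2 4 1
f 5 2 1
f 1 4 3
f 3 5 1
f 2 8 4
f 6 2 5
f 6 8 2
f 4 8 3
f 7 5 3
f 3 8 7
f 7 6 5
f 8 6 7
f 10 12 9
f 13 10 9
f 9 12 11
f 11 13 9
f 10 16 12
f 14 10 13
f 14 16 10
f 12 16 11
f 15 13 11
f 11 16 15
f 15 14 13
f 16 14 15
f 17 54 33
f 54 28 57
f 33 57 22
f 54 57 33
f 17 33 29
f 33 22 34
f 29 34 18
f 33 34 29
f 17 29 38
f 29 18 39
f 38 39 24
f 29 39 38
f 17 38 50
f 38 24 53
f 50 53 27
f 38 53 50
f 17 50 54
f 50 27 58
f 54 58 28
f 50 58 54
f 18 34 45
f 34 22 48
f 45 48 26
f 34 48 45
f 22 57 35
f 57 28 56
f 35 56 21
f 57 56 35
f 28 58 55
f 58 27 51
f 55 51 19
f 58 51 55
f 27 53 52
f 53 24 40
f 52 40 23
f 53 40 52
f 24 39 44
f 39 18 41
f 44 41 25
f 39 41 44
f 20 46 32
f 46 26 47
f 32 47 21
f 46 47 32
f 20 32 30
f 32 21 31
f 30 31 19
f 32 31 30
f 20 30 37
f 30 19 36
f 37 36 23
f 30 36 37
f 20 37 42
f 37 23 43
f 42 43 25
f 37 43 42
f 20 42 46
f 42 25 49
f 46 49 26
f 42 49 46
f 21 47 35
f 47 26 48
f 35 48 22
f 47 48 35
f 19 31 55
f 31 21 56
f 55 56 28
f 31 56 55
f 23 36 52
f 36 19 51
f 52 51 27
f 36 51 52
f 25 43 44
f 43 23 40
f 44 40 24
f 43 40 44
f 26 49 45
f 49 25 41
f 45 41 18
f 49 41 45



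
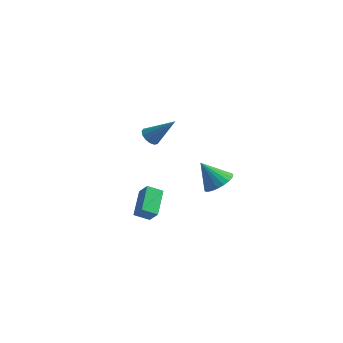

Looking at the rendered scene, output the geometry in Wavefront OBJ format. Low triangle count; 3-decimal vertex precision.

v 3.573 3.868 -3.399
v 4.305 4.423 -2.793
v 2.387 3.712 -1.821
v 4.043 4.76 -2.957
v 3.699 4.942 -3.197
v 3.334 4.94 -3.472
v 3.01 4.751 -3.735
v 2.783 4.411 -3.939
v 2.693 3.976 -4.05
v 2.755 3.523 -4.048
v 2.959 3.13 -3.934
v 3.269 2.864 -3.728
v 3.631 2.772 -3.464
v 3.983 2.87 -3.19
v 4.265 3.14 -2.951
v 4.427 3.536 -2.79
v 4.441 3.99 -2.734
v 2.936 -4.382 -1.706
v 2.133 -4.867 -1.214
v 2.467 -2.724 -0.837
v 1.664 -3.209 -0.345
v 3.596 -4.631 -0.875
v 2.793 -5.116 -0.383
v 3.127 -2.973 -0.006
v 2.324 -3.458 0.486
v 1.169 -0.75 2.863
v 1.596 -0.476 2.381
v 2.631 -0.37 4.377
v 1.399 -0.197 2.501
v 1.14 -0.066 2.718
v 0.889 -0.118 2.974
v 0.713 -0.34 3.2
v 0.658 -0.672 3.335
v 0.741 -1.024 3.344
v 0.938 -1.304 3.224
v 1.197 -1.435 3.007
v 1.448 -1.382 2.751
v 1.625 -1.161 2.525
v 1.679 -0.829 2.39
f 2 1 4
f 2 4 3
f 4 1 5
f 4 5 3
f 5 1 6
f 5 6 3
f 6 1 7
f 6 7 3
f 7 1 8
f 7 8 3
f 8 1 9
f 8 9 3
f 9 1 10
f 9 10 3
f 10 1 11
f 10 11 3
f 11 1 12
f 11 12 3
f 12 1 13
f 12 13 3
f 13 1 14
f 13 14 3
f 14 1 15
f 14 15 3
f 15 1 16
f 15 16 3
f 16 1 17
f 16 17 3
f 17 1 2
f 17 2 3
f 19 21 18
f 22 19 18
f 18 21 20
f 20 22 18
f 19 25 21
f 23 19 22
f 23 25 19
f 21 25 20
f 24 22 20
f 20 25 24
f 24 23 22
f 25 23 24
f 27 26 29
f 27 29 28
f 29 26 30
f 29 30 28
f 30 26 31
f 30 31 28
f 31 26 32
f 31 32 28
f 32 26 33
f 32 33 28
f 33 26 34
f 33 34 28
f 34 26 35
f 34 35 28
f 35 26 36
f 35 36 28
f 36 26 37
f 36 37 28
f 37 26 38
f 37 38 28
f 38 26 39
f 38 39 28
f 39 26 27
f 39 27 28



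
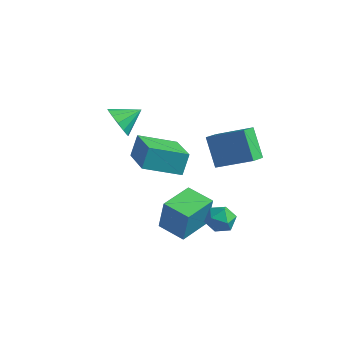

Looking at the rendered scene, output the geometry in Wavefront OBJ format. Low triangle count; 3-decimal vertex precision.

v -0.362 -3.402 -2.976
v -0.194 -3.232 -1.364
v -0.082 -1.597 -3.196
v 0.086 -1.427 -1.583
v 1.034 -3.633 -3.097
v 1.202 -3.463 -1.484
v 1.314 -1.828 -3.316
v 1.482 -1.658 -1.704
v 2.05 -2.707 -1.545
v 2.515 -2.399 -1.003
v 2.705 -3.781 -1.497
v 3.17 -3.473 -0.955
v 2.429 -3.636 -0.784
v 2.024 -2.972 -0.814
v 3.196 -3.208 -1.686
v 2.791 -2.544 -1.716
v 3.223 -2.708 -1.09
v 2.749 -2.973 -0.533
v 2.471 -3.207 -1.967
v 1.997 -3.472 -1.41
v -3.707 -1.257 1.396
v -3.363 -1.845 1.968
v -2.993 -0.323 1.924
v -3.063 -1.847 1.566
v -2.968 -1.662 1.11
v -3.107 -1.348 0.745
v -3.438 -1.006 0.586
v -3.854 -0.743 0.684
v -4.223 -0.644 1.008
v -4.429 -0.74 1.456
v -4.406 -1 1.884
v -4.161 -1.341 2.157
v -3.772 -1.656 2.189
v -2.308 -2.523 0.632
v -2.296 -1.903 1.612
v -0.843 -1.471 -0.053
v -0.831 -0.85 0.927
v -0.909 -3.91 1.493
v -0.897 -3.289 2.473
v 0.556 -2.857 0.808
v 0.568 -2.237 1.788
v 0.183 0.038 0.998
v 1.928 0.395 2.012
v 0.255 0.856 0.585
v 2 1.214 1.599
v 1.06 -0.674 -0.259
v 2.805 -0.316 0.755
v 1.132 0.145 -0.672
v 2.877 0.502 0.342
f 2 4 1
f 5 2 1
f 1 4 3
f 3 5 1
f 2 8 4
f 6 2 5
f 6 8 2
f 4 8 3
f 7 5 3
f 3 8 7
f 7 6 5
f 8 6 7
f 9 20 14
f 9 14 10
f 9 10 16
f 9 16 19
f 9 19 20
f 10 14 18
f 14 20 13
f 20 19 11
f 19 16 15
f 16 10 17
f 12 18 13
f 12 13 11
f 12 11 15
f 12 15 17
f 12 17 18
f 13 18 14
f 11 13 20
f 15 11 19
f 17 15 16
f 18 17 10
f 22 21 24
f 22 24 23
f 24 21 25
f 24 25 23
f 25 21 26
f 25 26 23
f 26 21 27
f 26 27 23
f 27 21 28
f 27 28 23
f 28 21 29
f 28 29 23
f 29 21 30
f 29 30 23
f 30 21 31
f 30 31 23
f 31 21 32
f 31 32 23
f 32 21 33
f 32 33 23
f 33 21 22
f 33 22 23
f 35 37 34
f 38 35 34
f 34 37 36
f 36 38 34
f 35 41 37
f 39 35 38
f 39 41 35
f 37 41 36
f 40 38 36
f 36 41 40
f 40 39 38
f 41 39 40
f 43 45 42
f 46 43 42
f 42 45 44
f 44 46 42
f 43 49 45
f 47 43 46
f 47 49 43
f 45 49 44
f 48 46 44
f 44 49 48
f 48 47 46
f 49 47 48



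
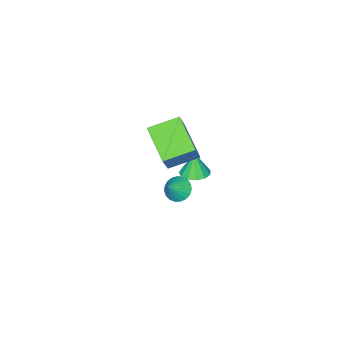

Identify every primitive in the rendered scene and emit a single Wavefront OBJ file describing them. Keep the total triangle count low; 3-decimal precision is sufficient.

v 1.663 -2.143 -2.385
v 2.162 -2.505 -2.848
v 2.497 -2.057 -1.555
v 2.208 -2.198 -2.927
v 2.161 -1.882 -2.912
v 2.027 -1.611 -2.806
v 1.831 -1.432 -2.627
v 1.605 -1.376 -2.407
v 1.39 -1.452 -2.183
v 1.222 -1.648 -1.994
v 1.13 -1.93 -1.873
v 1.13 -2.249 -1.84
v 1.223 -2.549 -1.901
v 1.391 -2.779 -2.047
v 1.607 -2.899 -2.251
v 1.832 -2.889 -2.478
v 2.029 -2.749 -2.689
v 3.33 -2.285 3.039
v 1.97 -1.417 3.541
v 4.011 -0.617 1.999
v 2.65 0.251 2.5
v 4.39 -1.631 4.78
v 3.029 -0.763 5.281
v 5.07 0.037 3.739
v 3.71 0.905 4.241
v 1.768 -0.89 -0.1
v 2.284 -1.487 -0.12
v 1.612 -1.07 1.24
v 2.522 -1.119 -0.043
v 2.52 -0.678 0.016
v 2.279 -0.304 0.039
v 1.876 -0.116 0.017
v 1.439 -0.174 -0.041
v 1.106 -0.459 -0.118
v 0.983 -0.881 -0.189
v 1.109 -1.306 -0.232
v 1.445 -1.598 -0.232
v 1.883 -1.666 -0.191
f 2 1 4
f 2 4 3
f 4 1 5
f 4 5 3
f 5 1 6
f 5 6 3
f 6 1 7
f 6 7 3
f 7 1 8
f 7 8 3
f 8 1 9
f 8 9 3
f 9 1 10
f 9 10 3
f 10 1 11
f 10 11 3
f 11 1 12
f 11 12 3
f 12 1 13
f 12 13 3
f 13 1 14
f 13 14 3
f 14 1 15
f 14 15 3
f 15 1 16
f 15 16 3
f 16 1 17
f 16 17 3
f 17 1 2
f 17 2 3
f 19 21 18
f 22 19 18
f 18 21 20
f 20 22 18
f 19 25 21
f 23 19 22
f 23 25 19
f 21 25 20
f 24 22 20
f 20 25 24
f 24 23 22
f 25 23 24
f 27 26 29
f 27 29 28
f 29 26 30
f 29 30 28
f 30 26 31
f 30 31 28
f 31 26 32
f 31 32 28
f 32 26 33
f 32 33 28
f 33 26 34
f 33 34 28
f 34 26 35
f 34 35 28
f 35 26 36
f 35 36 28
f 36 26 37
f 36 37 28
f 37 26 38
f 37 38 28
f 38 26 27
f 38 27 28



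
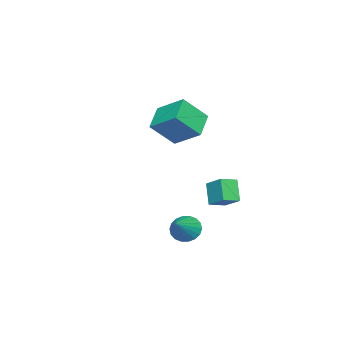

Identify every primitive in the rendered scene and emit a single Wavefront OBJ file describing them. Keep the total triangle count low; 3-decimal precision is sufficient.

v -3.474 2.998 -3.541
v -4.268 2.476 -2.254
v -2.952 4.139 -2.756
v -3.746 3.617 -1.469
v -2.554 2.363 -3.231
v -3.348 1.841 -1.944
v -2.032 3.504 -2.446
v -2.826 2.982 -1.159
v 2.575 3.257 -2.892
v 3.057 2.833 -3.565
v 4.225 3.383 -1.788
v 3.093 3.234 -3.664
v 3.026 3.639 -3.61
v 2.869 3.968 -3.414
v 2.654 4.156 -3.115
v 2.424 4.166 -2.771
v 2.223 3.996 -2.451
v 2.092 3.68 -2.219
v 2.057 3.28 -2.12
v 2.124 2.875 -2.174
v 2.28 2.546 -2.37
v 2.495 2.357 -2.67
v 2.725 2.347 -3.013
v 2.926 2.517 -3.333
v -5.249 -0.578 1.735
v -4.926 1.232 2.85
v -3.623 -0.312 0.83
v -3.299 1.498 1.945
v -4.221 -1.698 3.255
v -3.897 0.112 4.37
v -2.594 -1.432 2.35
v -2.271 0.378 3.465
f 2 4 1
f 5 2 1
f 1 4 3
f 3 5 1
f 2 8 4
f 6 2 5
f 6 8 2
f 4 8 3
f 7 5 3
f 3 8 7
f 7 6 5
f 8 6 7
f 10 9 12
f 10 12 11
f 12 9 13
f 12 13 11
f 13 9 14
f 13 14 11
f 14 9 15
f 14 15 11
f 15 9 16
f 15 16 11
f 16 9 17
f 16 17 11
f 17 9 18
f 17 18 11
f 18 9 19
f 18 19 11
f 19 9 20
f 19 20 11
f 20 9 21
f 20 21 11
f 21 9 22
f 21 22 11
f 22 9 23
f 22 23 11
f 23 9 24
f 23 24 11
f 24 9 10
f 24 10 11
f 26 28 25
f 29 26 25
f 25 28 27
f 27 29 25
f 26 32 28
f 30 26 29
f 30 32 26
f 28 32 27
f 31 29 27
f 27 32 31
f 31 30 29
f 32 30 31



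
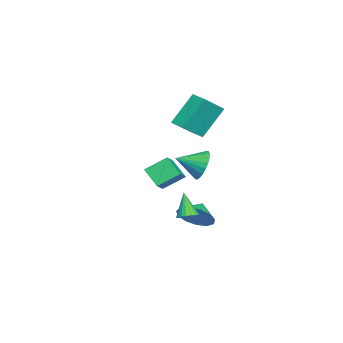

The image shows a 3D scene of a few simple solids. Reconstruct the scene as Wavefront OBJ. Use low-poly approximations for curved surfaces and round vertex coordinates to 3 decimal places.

v -2.987 0.419 2.849
v -3.931 1.318 4.546
v -4.067 1.194 1.838
v -5.01 2.093 3.535
v -2.39 1.167 2.785
v -3.333 2.066 4.482
v -3.469 1.942 1.774
v -4.413 2.841 3.471
v -2.375 2.148 0.267
v -1.781 2.033 -0.491
v -1.925 0.872 0.813
v -1.556 2.216 -0.248
v -1.455 2.389 0.073
v -1.495 2.525 0.424
v -1.668 2.604 0.751
v -1.95 2.614 1.004
v -2.295 2.552 1.145
v -2.653 2.43 1.152
v -2.969 2.264 1.025
v -3.194 2.081 0.782
v -3.294 1.908 0.46
v -3.255 1.772 0.109
v -3.081 1.693 -0.217
v -2.8 1.683 -0.471
v -2.454 1.744 -0.612
v -2.096 1.867 -0.619
v -1.418 2.037 -2.948
v -0.899 1.814 -2.075
v -2.282 2.203 -2.392
v -0.842 2.391 -2.158
v -0.968 2.856 -2.492
v -1.237 3.061 -2.97
v -1.564 2.941 -3.442
v -1.844 2.534 -3.757
v -1.989 1.969 -3.814
v -1.953 1.426 -3.597
v -1.748 1.077 -3.174
v -1.437 1.033 -2.679
v -1.121 1.308 -2.269
v 1.334 2.266 -1.641
v 1.834 2.045 -1.448
v 0.666 1.894 -0.339
v 1.846 2.291 -1.371
v 1.757 2.533 -1.348
v 1.584 2.721 -1.383
v 1.361 2.819 -1.469
v 1.133 2.807 -1.59
v 0.945 2.689 -1.72
v 0.833 2.486 -1.835
v 0.821 2.24 -1.911
v 0.91 1.999 -1.934
v 1.083 1.811 -1.899
v 1.306 1.712 -1.813
v 1.534 1.724 -1.693
v 1.723 1.843 -1.563
v -4.235 -1.007 -1.345
v -4.658 0.109 -0.557
v -3.644 -0.184 -2.192
v -4.067 0.931 -1.404
v -3.273 -1.071 -0.736
v -3.696 0.044 0.052
v -2.682 -0.249 -1.583
v -3.105 0.867 -0.795
f 2 4 1
f 5 2 1
f 1 4 3
f 3 5 1
f 2 8 4
f 6 2 5
f 6 8 2
f 4 8 3
f 7 5 3
f 3 8 7
f 7 6 5
f 8 6 7
f 10 9 12
f 10 12 11
f 12 9 13
f 12 13 11
f 13 9 14
f 13 14 11
f 14 9 15
f 14 15 11
f 15 9 16
f 15 16 11
f 16 9 17
f 16 17 11
f 17 9 18
f 17 18 11
f 18 9 19
f 18 19 11
f 19 9 20
f 19 20 11
f 20 9 21
f 20 21 11
f 21 9 22
f 21 22 11
f 22 9 23
f 22 23 11
f 23 9 24
f 23 24 11
f 24 9 25
f 24 25 11
f 25 9 26
f 25 26 11
f 26 9 10
f 26 10 11
f 28 27 30
f 28 30 29
f 30 27 31
f 30 31 29
f 31 27 32
f 31 32 29
f 32 27 33
f 32 33 29
f 33 27 34
f 33 34 29
f 34 27 35
f 34 35 29
f 35 27 36
f 35 36 29
f 36 27 37
f 36 37 29
f 37 27 38
f 37 38 29
f 38 27 39
f 38 39 29
f 39 27 28
f 39 28 29
f 41 40 43
f 41 43 42
f 43 40 44
f 43 44 42
f 44 40 45
f 44 45 42
f 45 40 46
f 45 46 42
f 46 40 47
f 46 47 42
f 47 40 48
f 47 48 42
f 48 40 49
f 48 49 42
f 49 40 50
f 49 50 42
f 50 40 51
f 50 51 42
f 51 40 52
f 51 52 42
f 52 40 53
f 52 53 42
f 53 40 54
f 53 54 42
f 54 40 55
f 54 55 42
f 55 40 41
f 55 41 42
f 57 59 56
f 60 57 56
f 56 59 58
f 58 60 56
f 57 63 59
f 61 57 60
f 61 63 57
f 59 63 58
f 62 60 58
f 58 63 62
f 62 61 60
f 63 61 62



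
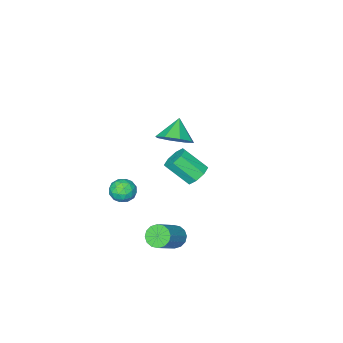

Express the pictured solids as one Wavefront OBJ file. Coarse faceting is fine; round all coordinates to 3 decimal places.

v 3.329 0.198 -2.103
v 3.845 0.238 -1.536
v 3.295 -1.038 -1.984
v 3.811 -0.998 -1.417
v 3.101 -0.73 -1.308
v 3.121 0.034 -1.382
v 4.019 -0.834 -2.138
v 4.039 -0.07 -2.212
v 4.272 -0.4 -1.558
v 3.704 -0.335 -1.045
v 3.436 -0.465 -2.475
v 2.868 -0.4 -1.962
v 3.59 0.326 -1.83
v 3.55 -1.126 -1.69
v 3.132 -0.969 -1.626
v 3.436 -0.945 -1.293
v 3.164 0.207 -1.739
v 3.468 0.23 -1.406
v 3.03 -0.339 -1.272
v 3.672 -1.03 -2.114
v 3.976 -1.007 -1.781
v 3.704 0.145 -2.227
v 4.008 0.169 -1.894
v 4.11 -0.461 -2.248
v 4.144 -0.025 -1.51
v 4.124 -0.751 -1.44
v 4.246 -0.655 -1.864
v 4.258 -0.206 -1.907
v 3.81 0.013 -1.208
v 3.791 -0.713 -1.139
v 3.373 -0.556 -1.075
v 3.385 -0.107 -1.118
v 4.061 -0.362 -1.221
v 3.349 -0.087 -2.381
v 3.33 -0.813 -2.312
v 3.755 -0.693 -2.402
v 3.767 -0.244 -2.445
v 3.016 -0.049 -2.08
v 2.996 -0.775 -2.01
v 2.882 -0.594 -1.613
v 2.894 -0.145 -1.656
v 3.079 -0.438 -2.299
v -1.567 -2.465 -1.597
v -0.768 -2.328 -0.899
v -2.373 -3.035 -0.563
v -1.269 -1.681 -0.933
v -1.944 -1.493 -1.356
v -2.399 -1.875 -1.92
v -2.366 -2.602 -2.296
v -1.865 -3.249 -2.262
v -1.189 -3.437 -1.838
v -0.735 -3.055 -1.274
v 2.65 2.519 -4.034
v 3.105 2.229 -4.48
v 4.545 2.691 -3.312
v 4.09 2.981 -2.866
v 3.079 2.575 -4.584
v 4.518 3.037 -3.417
v 2.938 2.906 -4.541
v 4.377 3.368 -3.374
v 2.72 3.133 -4.362
v 4.159 3.595 -3.195
v 2.483 3.196 -4.095
v 3.923 3.658 -2.928
v 2.291 3.078 -3.812
v 3.731 3.539 -2.644
v 2.195 2.809 -3.588
v 3.635 3.271 -2.42
v 2.222 2.463 -3.483
v 3.661 2.925 -2.316
v 2.363 2.132 -3.526
v 3.802 2.594 -2.359
v 2.581 1.905 -3.705
v 4.02 2.367 -2.538
v 2.817 1.842 -3.972
v 4.257 2.304 -2.805
v 3.009 1.961 -4.256
v 4.449 2.422 -3.088
v 2.817 4.478 2.085
v 3.237 4.199 1.572
v 3.884 3.243 2.621
v 3.463 3.522 3.135
v 3.469 4.631 1.823
v 4.116 3.675 2.872
v 3.319 4.974 2.227
v 3.966 4.018 3.277
v 2.874 5.026 2.549
v 3.521 4.07 3.598
v 2.396 4.757 2.599
v 3.043 3.801 3.648
v 2.164 4.325 2.348
v 2.811 3.369 3.397
v 2.314 3.982 1.943
v 2.961 3.026 2.993
v 2.759 3.93 1.622
v 3.406 2.974 2.671
f 1 38 17
f 38 12 41
f 17 41 6
f 38 41 17
f 1 17 13
f 17 6 18
f 13 18 2
f 17 18 13
f 1 13 22
f 13 2 23
f 22 23 8
f 13 23 22
f 1 22 34
f 22 8 37
f 34 37 11
f 22 37 34
f 1 34 38
f 34 11 42
f 38 42 12
f 34 42 38
f 2 18 29
f 18 6 32
f 29 32 10
f 18 32 29
f 6 41 19
f 41 12 40
f 19 40 5
f 41 40 19
f 12 42 39
f 42 11 35
f 39 35 3
f 42 35 39
f 11 37 36
f 37 8 24
f 36 24 7
f 37 24 36
f 8 23 28
f 23 2 25
f 28 25 9
f 23 25 28
f 4 30 16
f 30 10 31
f 16 31 5
f 30 31 16
f 4 16 14
f 16 5 15
f 14 15 3
f 16 15 14
f 4 14 21
f 14 3 20
f 21 20 7
f 14 20 21
f 4 21 26
f 21 7 27
f 26 27 9
f 21 27 26
f 4 26 30
f 26 9 33
f 30 33 10
f 26 33 30
f 5 31 19
f 31 10 32
f 19 32 6
f 31 32 19
f 3 15 39
f 15 5 40
f 39 40 12
f 15 40 39
f 7 20 36
f 20 3 35
f 36 35 11
f 20 35 36
f 9 27 28
f 27 7 24
f 28 24 8
f 27 24 28
f 10 33 29
f 33 9 25
f 29 25 2
f 33 25 29
f 44 43 46
f 44 46 45
f 46 43 47
f 46 47 45
f 47 43 48
f 47 48 45
f 48 43 49
f 48 49 45
f 49 43 50
f 49 50 45
f 50 43 51
f 50 51 45
f 51 43 52
f 51 52 45
f 52 43 44
f 52 44 45
f 54 53 57
f 54 57 55
f 55 57 58
f 55 58 56
f 57 53 59
f 57 59 58
f 58 59 60
f 58 60 56
f 59 53 61
f 59 61 60
f 60 61 62
f 60 62 56
f 61 53 63
f 61 63 62
f 62 63 64
f 62 64 56
f 63 53 65
f 63 65 64
f 64 65 66
f 64 66 56
f 65 53 67
f 65 67 66
f 66 67 68
f 66 68 56
f 67 53 69
f 67 69 68
f 68 69 70
f 68 70 56
f 69 53 71
f 69 71 70
f 70 71 72
f 70 72 56
f 71 53 73
f 71 73 72
f 72 73 74
f 72 74 56
f 73 53 75
f 73 75 74
f 74 75 76
f 74 76 56
f 75 53 77
f 75 77 76
f 76 77 78
f 76 78 56
f 77 53 54
f 77 54 78
f 78 54 55
f 78 55 56
f 80 79 83
f 80 83 81
f 81 83 84
f 81 84 82
f 83 79 85
f 83 85 84
f 84 85 86
f 84 86 82
f 85 79 87
f 85 87 86
f 86 87 88
f 86 88 82
f 87 79 89
f 87 89 88
f 88 89 90
f 88 90 82
f 89 79 91
f 89 91 90
f 90 91 92
f 90 92 82
f 91 79 93
f 91 93 92
f 92 93 94
f 92 94 82
f 93 79 95
f 93 95 94
f 94 95 96
f 94 96 82
f 95 79 80
f 95 80 96
f 96 80 81
f 96 81 82



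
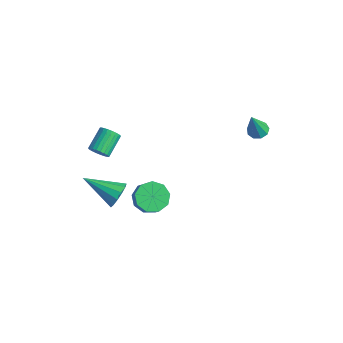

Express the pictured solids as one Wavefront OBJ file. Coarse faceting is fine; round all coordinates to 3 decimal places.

v 1.321 -3.019 -1.751
v 1.767 -3.09 -1.079
v -0.221 -4.161 -0.849
v 1.517 -2.712 -1.028
v 1.204 -2.431 -1.206
v 0.929 -2.337 -1.558
v 0.778 -2.459 -1.971
v 0.799 -2.759 -2.314
v 0.986 -3.142 -2.478
v 1.279 -3.485 -2.412
v 1.586 -3.68 -2.136
v 1.808 -3.666 -1.738
v 1.875 -3.446 -1.344
v 3.888 3.94 1.817
v 4.225 4.404 1.955
v 4.072 3.32 3.443
v 3.838 4.487 2.031
v 3.474 4.315 2.007
v 3.303 3.967 1.894
v 3.407 3.606 1.744
v 3.735 3.402 1.629
v 4.135 3.449 1.602
v 4.419 3.726 1.675
v 4.455 4.103 1.815
v 0.499 -3.604 1.65
v 0.669 -3.849 2.159
v 0.171 -2.781 2.839
v 0.001 -2.536 2.33
v 0.855 -3.726 2.104
v 0.358 -2.659 2.783
v 0.988 -3.585 1.979
v 0.491 -2.518 2.659
v 1.046 -3.447 1.804
v 0.549 -2.379 2.484
v 1.021 -3.333 1.606
v 0.524 -2.265 2.286
v 0.916 -3.26 1.415
v 0.419 -2.192 2.094
v 0.748 -3.239 1.259
v 0.25 -2.171 1.939
v 0.541 -3.274 1.163
v 0.044 -2.206 1.843
v 0.329 -3.359 1.141
v -0.169 -2.291 1.821
v 0.142 -3.481 1.197
v -0.355 -2.414 1.876
v 0.009 -3.622 1.321
v -0.488 -2.555 2.001
v -0.049 -3.761 1.496
v -0.546 -2.693 2.176
v -0.024 -3.875 1.694
v -0.521 -2.807 2.374
v 0.081 -3.948 1.886
v -0.416 -2.88 2.565
v 0.25 -3.969 2.041
v -0.248 -2.901 2.721
v 0.456 -3.934 2.137
v -0.041 -2.866 2.817
v 0.547 -0.566 -4.274
v 1.24 -0.062 -4.685
v 1.846 -0.27 -3.917
v 1.153 -0.774 -3.506
v 0.884 0.322 -4.3
v 1.49 0.114 -3.532
v 0.37 0.29 -3.903
v 0.976 0.083 -3.135
v -0.061 -0.142 -3.68
v 0.545 -0.35 -2.912
v -0.207 -0.773 -3.734
v 0.399 -0.98 -2.967
v -0.001 -1.307 -4.042
v 0.605 -1.514 -3.274
v 0.462 -1.494 -4.458
v 1.068 -1.702 -3.69
v 0.964 -1.248 -4.788
v 1.571 -1.455 -4.02
v 1.272 -0.682 -4.877
v 1.878 -0.89 -4.109
f 2 1 4
f 2 4 3
f 4 1 5
f 4 5 3
f 5 1 6
f 5 6 3
f 6 1 7
f 6 7 3
f 7 1 8
f 7 8 3
f 8 1 9
f 8 9 3
f 9 1 10
f 9 10 3
f 10 1 11
f 10 11 3
f 11 1 12
f 11 12 3
f 12 1 13
f 12 13 3
f 13 1 2
f 13 2 3
f 15 14 17
f 15 17 16
f 17 14 18
f 17 18 16
f 18 14 19
f 18 19 16
f 19 14 20
f 19 20 16
f 20 14 21
f 20 21 16
f 21 14 22
f 21 22 16
f 22 14 23
f 22 23 16
f 23 14 24
f 23 24 16
f 24 14 15
f 24 15 16
f 26 25 29
f 26 29 27
f 27 29 30
f 27 30 28
f 29 25 31
f 29 31 30
f 30 31 32
f 30 32 28
f 31 25 33
f 31 33 32
f 32 33 34
f 32 34 28
f 33 25 35
f 33 35 34
f 34 35 36
f 34 36 28
f 35 25 37
f 35 37 36
f 36 37 38
f 36 38 28
f 37 25 39
f 37 39 38
f 38 39 40
f 38 40 28
f 39 25 41
f 39 41 40
f 40 41 42
f 40 42 28
f 41 25 43
f 41 43 42
f 42 43 44
f 42 44 28
f 43 25 45
f 43 45 44
f 44 45 46
f 44 46 28
f 45 25 47
f 45 47 46
f 46 47 48
f 46 48 28
f 47 25 49
f 47 49 48
f 48 49 50
f 48 50 28
f 49 25 51
f 49 51 50
f 50 51 52
f 50 52 28
f 51 25 53
f 51 53 52
f 52 53 54
f 52 54 28
f 53 25 55
f 53 55 54
f 54 55 56
f 54 56 28
f 55 25 57
f 55 57 56
f 56 57 58
f 56 58 28
f 57 25 26
f 57 26 58
f 58 26 27
f 58 27 28
f 60 59 63
f 60 63 61
f 61 63 64
f 61 64 62
f 63 59 65
f 63 65 64
f 64 65 66
f 64 66 62
f 65 59 67
f 65 67 66
f 66 67 68
f 66 68 62
f 67 59 69
f 67 69 68
f 68 69 70
f 68 70 62
f 69 59 71
f 69 71 70
f 70 71 72
f 70 72 62
f 71 59 73
f 71 73 72
f 72 73 74
f 72 74 62
f 73 59 75
f 73 75 74
f 74 75 76
f 74 76 62
f 75 59 77
f 75 77 76
f 76 77 78
f 76 78 62
f 77 59 60
f 77 60 78
f 78 60 61
f 78 61 62



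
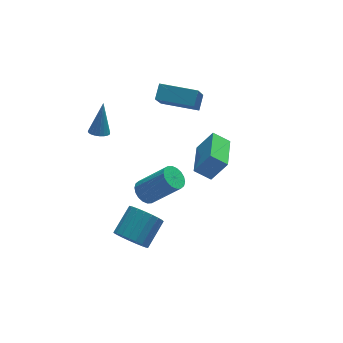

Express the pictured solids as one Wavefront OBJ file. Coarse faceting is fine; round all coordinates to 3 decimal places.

v -2.506 -4.105 -1.276
v -2.141 -3.785 -2.093
v -1.03 -2.875 -1.241
v -1.394 -3.195 -0.424
v -2.42 -3.516 -2.016
v -1.309 -2.606 -1.164
v -2.714 -3.349 -1.812
v -1.603 -2.439 -0.96
v -2.972 -3.312 -1.515
v -1.86 -2.402 -0.662
v -3.149 -3.413 -1.176
v -2.038 -2.503 -0.324
v -3.215 -3.633 -0.855
v -2.103 -2.723 -0.003
v -3.158 -3.935 -0.607
v -2.047 -3.025 0.246
v -2.988 -4.266 -0.474
v -1.877 -3.357 0.378
v -2.735 -4.57 -0.48
v -1.624 -3.66 0.372
v -2.443 -4.793 -0.624
v -1.331 -3.883 0.228
v -2.161 -4.897 -0.88
v -1.05 -3.987 -0.028
v -1.939 -4.864 -1.205
v -0.827 -3.954 -0.353
v -1.814 -4.7 -1.542
v -0.703 -3.79 -0.69
v -1.81 -4.433 -1.834
v -0.698 -3.523 -0.981
v -1.925 -4.109 -2.028
v -0.814 -3.199 -1.176
v 3.064 1.67 1.784
v 2.384 0.538 3.481
v 1.384 2.788 1.856
v 0.703 1.657 3.553
v 3.497 2.283 2.367
v 2.816 1.152 4.064
v 1.816 3.402 2.439
v 1.136 2.27 4.136
v 3.481 0.869 -3.671
v 2.668 1.312 -3.059
v 4.352 2.858 -3.954
v 3.539 3.301 -3.342
v 4.321 0.679 -2.418
v 3.508 1.122 -1.806
v 5.192 2.668 -2.701
v 4.379 3.111 -2.089
v -1.534 -3.518 1.832
v -1.042 -3.079 1.625
v 0.205 -3.764 3.142
v -0.286 -4.202 3.348
v -1.2 -2.914 1.83
v 0.048 -3.599 3.346
v -1.424 -2.867 2.035
v -0.176 -3.552 3.552
v -1.67 -2.95 2.2
v -0.422 -3.635 3.716
v -1.888 -3.145 2.292
v -0.641 -3.83 3.808
v -2.037 -3.414 2.292
v -0.789 -4.099 3.809
v -2.086 -3.703 2.202
v -0.838 -4.388 3.719
v -2.025 -3.956 2.038
v -0.778 -4.641 3.555
v -1.868 -4.121 1.834
v -0.62 -4.806 3.35
v -1.644 -4.168 1.628
v -0.396 -4.853 3.145
v -1.398 -4.085 1.464
v -0.15 -4.77 2.98
v -1.179 -3.89 1.372
v 0.068 -4.575 2.888
v -1.031 -3.621 1.371
v 0.217 -4.306 2.888
v -0.982 -3.332 1.461
v 0.266 -4.017 2.978
v -2.38 1.269 2.184
v -2.062 0.816 2.27
v -1.92 1.911 3.856
v -1.911 0.963 2.172
v -1.841 1.163 2.076
v -1.864 1.382 1.998
v -1.976 1.581 1.953
v -2.158 1.725 1.947
v -2.379 1.791 1.983
v -2.6 1.767 2.053
v -2.782 1.657 2.145
v -2.896 1.479 2.245
v -2.92 1.265 2.334
v -2.851 1.052 2.396
v -2.7 0.876 2.423
v -2.494 0.768 2.407
v -2.269 0.747 2.353
f 2 1 5
f 2 5 3
f 3 5 6
f 3 6 4
f 5 1 7
f 5 7 6
f 6 7 8
f 6 8 4
f 7 1 9
f 7 9 8
f 8 9 10
f 8 10 4
f 9 1 11
f 9 11 10
f 10 11 12
f 10 12 4
f 11 1 13
f 11 13 12
f 12 13 14
f 12 14 4
f 13 1 15
f 13 15 14
f 14 15 16
f 14 16 4
f 15 1 17
f 15 17 16
f 16 17 18
f 16 18 4
f 17 1 19
f 17 19 18
f 18 19 20
f 18 20 4
f 19 1 21
f 19 21 20
f 20 21 22
f 20 22 4
f 21 1 23
f 21 23 22
f 22 23 24
f 22 24 4
f 23 1 25
f 23 25 24
f 24 25 26
f 24 26 4
f 25 1 27
f 25 27 26
f 26 27 28
f 26 28 4
f 27 1 29
f 27 29 28
f 28 29 30
f 28 30 4
f 29 1 31
f 29 31 30
f 30 31 32
f 30 32 4
f 31 1 2
f 31 2 32
f 32 2 3
f 32 3 4
f 34 36 33
f 37 34 33
f 33 36 35
f 35 37 33
f 34 40 36
f 38 34 37
f 38 40 34
f 36 40 35
f 39 37 35
f 35 40 39
f 39 38 37
f 40 38 39
f 42 44 41
f 45 42 41
f 41 44 43
f 43 45 41
f 42 48 44
f 46 42 45
f 46 48 42
f 44 48 43
f 47 45 43
f 43 48 47
f 47 46 45
f 48 46 47
f 50 49 53
f 50 53 51
f 51 53 54
f 51 54 52
f 53 49 55
f 53 55 54
f 54 55 56
f 54 56 52
f 55 49 57
f 55 57 56
f 56 57 58
f 56 58 52
f 57 49 59
f 57 59 58
f 58 59 60
f 58 60 52
f 59 49 61
f 59 61 60
f 60 61 62
f 60 62 52
f 61 49 63
f 61 63 62
f 62 63 64
f 62 64 52
f 63 49 65
f 63 65 64
f 64 65 66
f 64 66 52
f 65 49 67
f 65 67 66
f 66 67 68
f 66 68 52
f 67 49 69
f 67 69 68
f 68 69 70
f 68 70 52
f 69 49 71
f 69 71 70
f 70 71 72
f 70 72 52
f 71 49 73
f 71 73 72
f 72 73 74
f 72 74 52
f 73 49 75
f 73 75 74
f 74 75 76
f 74 76 52
f 75 49 77
f 75 77 76
f 76 77 78
f 76 78 52
f 77 49 50
f 77 50 78
f 78 50 51
f 78 51 52
f 80 79 82
f 80 82 81
f 82 79 83
f 82 83 81
f 83 79 84
f 83 84 81
f 84 79 85
f 84 85 81
f 85 79 86
f 85 86 81
f 86 79 87
f 86 87 81
f 87 79 88
f 87 88 81
f 88 79 89
f 88 89 81
f 89 79 90
f 89 90 81
f 90 79 91
f 90 91 81
f 91 79 92
f 91 92 81
f 92 79 93
f 92 93 81
f 93 79 94
f 93 94 81
f 94 79 95
f 94 95 81
f 95 79 80
f 95 80 81



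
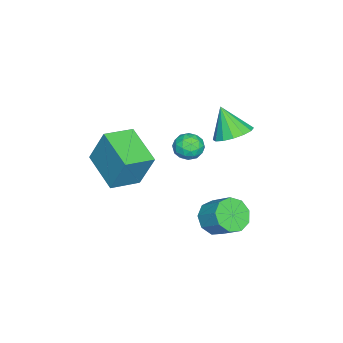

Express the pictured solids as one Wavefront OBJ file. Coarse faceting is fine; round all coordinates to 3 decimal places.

v -3.107 1.528 1.857
v -2.147 1.348 2.021
v -3.493 0.772 3.283
v -2.236 1.804 2.238
v -2.558 2.185 2.353
v -3.027 2.391 2.335
v -3.518 2.365 2.188
v -3.898 2.115 1.953
v -4.067 1.707 1.692
v -3.978 1.252 1.475
v -3.656 0.87 1.36
v -3.186 0.664 1.378
v -2.696 0.69 1.525
v -2.316 0.94 1.76
v -1.997 0.172 2.206
v -1.423 0.671 2.043
v -1.357 -0.751 1.637
v -0.783 -0.252 1.474
v -0.913 -0.468 2.21
v -1.308 0.102 2.562
v -1.472 -0.182 1.118
v -1.867 0.388 1.47
v -1.098 0.452 1.371
v -0.753 0.275 2.045
v -2.027 -0.355 1.635
v -1.682 -0.532 2.309
v -1.766 0.502 2.175
v -1.014 -0.582 1.505
v -1.091 -0.71 1.938
v -0.753 -0.416 1.842
v -1.699 0.168 2.479
v -1.361 0.461 2.384
v -1.062 -0.208 2.481
v -1.419 -0.541 1.296
v -1.081 -0.248 1.201
v -2.027 0.336 1.838
v -1.689 0.63 1.742
v -1.718 0.128 1.199
v -1.237 0.667 1.684
v -0.861 0.125 1.349
v -1.266 0.166 1.14
v -1.499 0.501 1.347
v -1.035 0.563 2.08
v -0.659 0.021 1.745
v -0.735 -0.107 2.178
v -0.967 0.229 2.385
v -0.844 0.434 1.685
v -2.121 -0.101 1.935
v -1.745 -0.643 1.6
v -1.813 -0.309 1.295
v -2.045 0.027 1.502
v -1.919 -0.205 2.331
v -1.543 -0.747 1.996
v -1.281 -0.581 2.333
v -1.514 -0.246 2.54
v -1.936 -0.514 1.995
v -0.706 1.469 -2.252
v 0.07 1.564 -2.791
v 0.563 2.546 -1.907
v -0.214 2.451 -1.368
v -0.391 1.976 -2.991
v 0.102 2.958 -2.107
v -1 2.15 -2.845
v -0.507 3.132 -1.962
v -1.471 2.006 -2.422
v -0.979 2.988 -1.538
v -1.585 1.61 -1.919
v -1.092 2.592 -1.035
v -1.287 1.149 -1.572
v -0.795 2.131 -0.688
v -0.718 0.837 -1.543
v -0.225 1.819 -0.659
v -0.143 0.821 -1.845
v 0.349 1.803 -0.962
v 0.168 1.108 -2.338
v 0.661 2.09 -1.455
v -1.705 -3.534 0.326
v -1.57 -2.748 2.236
v -0.335 -2.002 -0.401
v -0.2 -1.216 1.509
v -0.48 -4.484 0.631
v -0.345 -3.698 2.541
v 0.89 -2.952 -0.096
v 1.025 -2.166 1.814
f 2 1 4
f 2 4 3
f 4 1 5
f 4 5 3
f 5 1 6
f 5 6 3
f 6 1 7
f 6 7 3
f 7 1 8
f 7 8 3
f 8 1 9
f 8 9 3
f 9 1 10
f 9 10 3
f 10 1 11
f 10 11 3
f 11 1 12
f 11 12 3
f 12 1 13
f 12 13 3
f 13 1 14
f 13 14 3
f 14 1 2
f 14 2 3
f 15 52 31
f 52 26 55
f 31 55 20
f 52 55 31
f 15 31 27
f 31 20 32
f 27 32 16
f 31 32 27
f 15 27 36
f 27 16 37
f 36 37 22
f 27 37 36
f 15 36 48
f 36 22 51
f 48 51 25
f 36 51 48
f 15 48 52
f 48 25 56
f 52 56 26
f 48 56 52
f 16 32 43
f 32 20 46
f 43 46 24
f 32 46 43
f 20 55 33
f 55 26 54
f 33 54 19
f 55 54 33
f 26 56 53
f 56 25 49
f 53 49 17
f 56 49 53
f 25 51 50
f 51 22 38
f 50 38 21
f 51 38 50
f 22 37 42
f 37 16 39
f 42 39 23
f 37 39 42
f 18 44 30
f 44 24 45
f 30 45 19
f 44 45 30
f 18 30 28
f 30 19 29
f 28 29 17
f 30 29 28
f 18 28 35
f 28 17 34
f 35 34 21
f 28 34 35
f 18 35 40
f 35 21 41
f 40 41 23
f 35 41 40
f 18 40 44
f 40 23 47
f 44 47 24
f 40 47 44
f 19 45 33
f 45 24 46
f 33 46 20
f 45 46 33
f 17 29 53
f 29 19 54
f 53 54 26
f 29 54 53
f 21 34 50
f 34 17 49
f 50 49 25
f 34 49 50
f 23 41 42
f 41 21 38
f 42 38 22
f 41 38 42
f 24 47 43
f 47 23 39
f 43 39 16
f 47 39 43
f 58 57 61
f 58 61 59
f 59 61 62
f 59 62 60
f 61 57 63
f 61 63 62
f 62 63 64
f 62 64 60
f 63 57 65
f 63 65 64
f 64 65 66
f 64 66 60
f 65 57 67
f 65 67 66
f 66 67 68
f 66 68 60
f 67 57 69
f 67 69 68
f 68 69 70
f 68 70 60
f 69 57 71
f 69 71 70
f 70 71 72
f 70 72 60
f 71 57 73
f 71 73 72
f 72 73 74
f 72 74 60
f 73 57 75
f 73 75 74
f 74 75 76
f 74 76 60
f 75 57 58
f 75 58 76
f 76 58 59
f 76 59 60
f 78 80 77
f 81 78 77
f 77 80 79
f 79 81 77
f 78 84 80
f 82 78 81
f 82 84 78
f 80 84 79
f 83 81 79
f 79 84 83
f 83 82 81
f 84 82 83



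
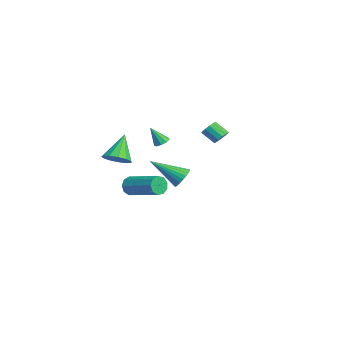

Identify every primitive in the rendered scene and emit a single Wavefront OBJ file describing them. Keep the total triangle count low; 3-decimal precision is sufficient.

v -0.339 1.221 0.826
v 0.229 0.826 0.563
v -0.981 -0.501 2.034
v 0.347 0.946 0.797
v 0.361 1.108 1.036
v 0.269 1.287 1.243
v 0.084 1.456 1.386
v -0.165 1.59 1.444
v -0.441 1.667 1.408
v -0.701 1.677 1.283
v -0.906 1.617 1.089
v -1.025 1.497 0.855
v -1.039 1.335 0.616
v -0.947 1.156 0.409
v -0.762 0.987 0.266
v -0.513 0.853 0.208
v -0.237 0.776 0.244
v 0.023 0.766 0.369
v -0.883 -2.376 2.374
v -0.164 -1.974 2.655
v -1.817 -1.744 3.866
v -0.4 -1.652 2.37
v -0.79 -1.56 2.087
v -1.209 -1.727 1.895
v -1.524 -2.1 1.855
v -1.636 -2.561 1.98
v -1.509 -2.963 2.23
v -1.183 -3.178 2.526
v -0.761 -3.139 2.774
v -0.378 -2.858 2.894
v -0.156 -2.423 2.85
v -3.232 4.134 2.562
v -2.743 4.06 2.864
v -3.259 3.412 3.541
v -3.748 3.486 3.238
v -2.894 4.318 2.996
v -3.411 3.67 3.672
v -3.153 4.518 2.99
v -3.669 3.869 3.666
v -3.437 4.596 2.847
v -3.953 3.947 3.524
v -3.655 4.527 2.615
v -4.172 3.878 3.291
v -3.74 4.333 2.365
v -4.256 3.685 3.041
v -3.663 4.077 2.178
v -4.179 3.428 2.854
v -3.449 3.838 2.113
v -3.965 3.19 2.789
v -3.166 3.694 2.19
v -3.683 3.046 2.866
v -2.904 3.689 2.385
v -3.421 3.041 3.062
v -2.746 3.826 2.637
v -3.263 3.177 3.313
v 2.92 -2.317 1.987
v 3.241 -2.468 1.454
v 4.861 -1.234 2.08
v 4.54 -1.083 2.613
v 2.996 -2.111 1.386
v 4.616 -0.878 2.011
v 2.715 -1.851 1.599
v 4.335 -0.618 2.224
v 2.531 -1.809 1.994
v 4.151 -0.575 2.619
v 2.528 -2.004 2.385
v 4.148 -0.771 3.011
v 2.709 -2.346 2.591
v 4.329 -1.112 3.216
v 2.989 -2.674 2.514
v 4.609 -1.44 3.139
v 3.236 -2.835 2.191
v 4.856 -1.601 2.816
v 3.335 -2.753 1.772
v 4.956 -1.52 2.398
v -2.823 0.57 2.667
v -2.516 0.198 2.5
v -2.997 -0.07 3.773
v -2.33 0.44 2.669
v -2.374 0.742 2.837
v -2.629 0.964 2.925
v -2.974 1.002 2.893
v -3.249 0.837 2.754
v -3.324 0.547 2.575
v -3.165 0.268 2.439
v -2.846 0.13 2.409
f 2 1 4
f 2 4 3
f 4 1 5
f 4 5 3
f 5 1 6
f 5 6 3
f 6 1 7
f 6 7 3
f 7 1 8
f 7 8 3
f 8 1 9
f 8 9 3
f 9 1 10
f 9 10 3
f 10 1 11
f 10 11 3
f 11 1 12
f 11 12 3
f 12 1 13
f 12 13 3
f 13 1 14
f 13 14 3
f 14 1 15
f 14 15 3
f 15 1 16
f 15 16 3
f 16 1 17
f 16 17 3
f 17 1 18
f 17 18 3
f 18 1 2
f 18 2 3
f 20 19 22
f 20 22 21
f 22 19 23
f 22 23 21
f 23 19 24
f 23 24 21
f 24 19 25
f 24 25 21
f 25 19 26
f 25 26 21
f 26 19 27
f 26 27 21
f 27 19 28
f 27 28 21
f 28 19 29
f 28 29 21
f 29 19 30
f 29 30 21
f 30 19 31
f 30 31 21
f 31 19 20
f 31 20 21
f 33 32 36
f 33 36 34
f 34 36 37
f 34 37 35
f 36 32 38
f 36 38 37
f 37 38 39
f 37 39 35
f 38 32 40
f 38 40 39
f 39 40 41
f 39 41 35
f 40 32 42
f 40 42 41
f 41 42 43
f 41 43 35
f 42 32 44
f 42 44 43
f 43 44 45
f 43 45 35
f 44 32 46
f 44 46 45
f 45 46 47
f 45 47 35
f 46 32 48
f 46 48 47
f 47 48 49
f 47 49 35
f 48 32 50
f 48 50 49
f 49 50 51
f 49 51 35
f 50 32 52
f 50 52 51
f 51 52 53
f 51 53 35
f 52 32 54
f 52 54 53
f 53 54 55
f 53 55 35
f 54 32 33
f 54 33 55
f 55 33 34
f 55 34 35
f 57 56 60
f 57 60 58
f 58 60 61
f 58 61 59
f 60 56 62
f 60 62 61
f 61 62 63
f 61 63 59
f 62 56 64
f 62 64 63
f 63 64 65
f 63 65 59
f 64 56 66
f 64 66 65
f 65 66 67
f 65 67 59
f 66 56 68
f 66 68 67
f 67 68 69
f 67 69 59
f 68 56 70
f 68 70 69
f 69 70 71
f 69 71 59
f 70 56 72
f 70 72 71
f 71 72 73
f 71 73 59
f 72 56 74
f 72 74 73
f 73 74 75
f 73 75 59
f 74 56 57
f 74 57 75
f 75 57 58
f 75 58 59
f 77 76 79
f 77 79 78
f 79 76 80
f 79 80 78
f 80 76 81
f 80 81 78
f 81 76 82
f 81 82 78
f 82 76 83
f 82 83 78
f 83 76 84
f 83 84 78
f 84 76 85
f 84 85 78
f 85 76 86
f 85 86 78
f 86 76 77
f 86 77 78



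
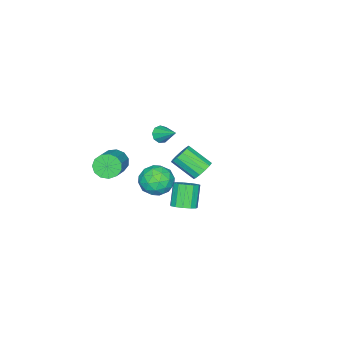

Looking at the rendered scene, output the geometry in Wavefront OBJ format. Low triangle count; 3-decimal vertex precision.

v 2.561 3.407 3.463
v 3.14 3.186 3.023
v 3.378 1.792 4.037
v 2.799 2.013 4.477
v 3.309 3.436 3.328
v 3.546 2.042 4.342
v 3.24 3.677 3.675
v 3.477 2.283 4.689
v 2.955 3.832 3.955
v 3.193 2.438 4.969
v 2.546 3.852 4.079
v 2.783 2.458 5.093
v 2.141 3.731 4.007
v 2.379 2.337 5.021
v 1.87 3.507 3.763
v 2.107 2.113 4.777
v 1.818 3.252 3.423
v 2.056 1.858 4.437
v 2.003 3.045 3.096
v 2.24 1.651 4.11
v 2.364 2.954 2.886
v 2.601 1.56 3.9
v 2.788 3.006 2.859
v 3.026 1.612 3.873
v -1.789 -2.294 -3.677
v -1.152 -3.299 -3.942
v -3.448 -3.361 -3.618
v -2.811 -4.366 -3.883
v -2.672 -3.824 -2.799
v -1.647 -3.165 -2.836
v -2.953 -3.495 -4.724
v -1.928 -2.836 -4.761
v -1.871 -4.042 -4.589
v -1.698 -4.245 -3.399
v -2.902 -2.415 -4.161
v -2.729 -2.618 -2.971
v -1.325 -2.703 -3.815
v -3.275 -3.957 -3.745
v -3.194 -3.639 -3.108
v -2.819 -4.23 -3.264
v -1.616 -2.624 -3.165
v -1.241 -3.215 -3.32
v -2.135 -3.524 -2.648
v -3.359 -3.445 -4.24
v -2.984 -4.036 -4.395
v -1.781 -2.43 -4.296
v -1.406 -3.021 -4.452
v -2.465 -3.136 -4.912
v -1.373 -3.73 -4.351
v -2.348 -4.358 -4.316
v -2.432 -3.845 -4.811
v -1.829 -3.458 -4.832
v -1.271 -3.85 -3.652
v -2.246 -4.477 -3.617
v -2.165 -4.159 -2.98
v -1.562 -3.771 -3.001
v -1.694 -4.286 -4.032
v -2.354 -2.183 -3.943
v -3.329 -2.81 -3.908
v -3.038 -2.889 -4.559
v -2.435 -2.501 -4.58
v -2.252 -2.302 -3.244
v -3.227 -2.93 -3.209
v -2.771 -3.202 -2.728
v -2.168 -2.815 -2.749
v -2.906 -2.374 -3.528
v 1.055 -4.012 -0.094
v 1.355 -3.657 -0.865
v 3.065 -2.913 0.144
v 2.765 -3.268 0.914
v 1.07 -3.3 -0.645
v 2.78 -2.556 0.364
v 0.78 -3.169 -0.25
v 2.49 -2.425 0.759
v 0.577 -3.306 0.195
v 2.287 -2.562 1.203
v 0.527 -3.667 0.547
v 2.236 -2.923 1.556
v 0.643 -4.137 0.696
v 2.353 -3.393 1.705
v 0.891 -4.568 0.594
v 2.601 -3.824 1.603
v 1.191 -4.822 0.274
v 2.9 -4.078 1.282
v 1.447 -4.819 -0.164
v 3.157 -4.075 0.845
v 1.579 -4.56 -0.579
v 3.289 -3.816 0.429
v 1.545 -4.127 -0.84
v 3.255 -3.383 0.168
v -3.642 -3.912 -0.49
v -3.119 -4.227 -0.213
v -3.318 -2.568 0.43
v -2.985 -4.002 -0.589
v -3.158 -3.735 -0.919
v -3.558 -3.55 -1.048
v -3.996 -3.535 -0.916
v -4.269 -3.696 -0.584
v -4.248 -3.958 -0.209
v -3.944 -4.198 0.035
v -3.498 -4.305 0.034
v 1.563 1.413 -1.406
v 2.256 1.322 -0.998
v 1.411 0.936 0.354
v 0.717 1.027 -0.054
v 2.135 1.76 -0.949
v 1.289 1.373 0.403
v 1.831 2.087 -1.045
v 0.986 1.701 0.306
v 1.443 2.2 -1.256
v 0.597 1.814 0.096
v 1.092 2.063 -1.514
v 0.247 1.677 -0.163
v 0.891 1.72 -1.738
v 0.046 1.334 -0.387
v 0.903 1.28 -1.856
v 0.058 0.894 -0.505
v 1.124 0.881 -1.832
v 0.279 0.495 -0.48
v 1.485 0.652 -1.672
v 0.64 0.266 -0.32
v 1.87 0.664 -1.427
v 1.025 0.278 -0.076
v 2.158 0.914 -1.176
v 1.313 0.528 0.175
f 2 1 5
f 2 5 3
f 3 5 6
f 3 6 4
f 5 1 7
f 5 7 6
f 6 7 8
f 6 8 4
f 7 1 9
f 7 9 8
f 8 9 10
f 8 10 4
f 9 1 11
f 9 11 10
f 10 11 12
f 10 12 4
f 11 1 13
f 11 13 12
f 12 13 14
f 12 14 4
f 13 1 15
f 13 15 14
f 14 15 16
f 14 16 4
f 15 1 17
f 15 17 16
f 16 17 18
f 16 18 4
f 17 1 19
f 17 19 18
f 18 19 20
f 18 20 4
f 19 1 21
f 19 21 20
f 20 21 22
f 20 22 4
f 21 1 23
f 21 23 22
f 22 23 24
f 22 24 4
f 23 1 2
f 23 2 24
f 24 2 3
f 24 3 4
f 25 62 41
f 62 36 65
f 41 65 30
f 62 65 41
f 25 41 37
f 41 30 42
f 37 42 26
f 41 42 37
f 25 37 46
f 37 26 47
f 46 47 32
f 37 47 46
f 25 46 58
f 46 32 61
f 58 61 35
f 46 61 58
f 25 58 62
f 58 35 66
f 62 66 36
f 58 66 62
f 26 42 53
f 42 30 56
f 53 56 34
f 42 56 53
f 30 65 43
f 65 36 64
f 43 64 29
f 65 64 43
f 36 66 63
f 66 35 59
f 63 59 27
f 66 59 63
f 35 61 60
f 61 32 48
f 60 48 31
f 61 48 60
f 32 47 52
f 47 26 49
f 52 49 33
f 47 49 52
f 28 54 40
f 54 34 55
f 40 55 29
f 54 55 40
f 28 40 38
f 40 29 39
f 38 39 27
f 40 39 38
f 28 38 45
f 38 27 44
f 45 44 31
f 38 44 45
f 28 45 50
f 45 31 51
f 50 51 33
f 45 51 50
f 28 50 54
f 50 33 57
f 54 57 34
f 50 57 54
f 29 55 43
f 55 34 56
f 43 56 30
f 55 56 43
f 27 39 63
f 39 29 64
f 63 64 36
f 39 64 63
f 31 44 60
f 44 27 59
f 60 59 35
f 44 59 60
f 33 51 52
f 51 31 48
f 52 48 32
f 51 48 52
f 34 57 53
f 57 33 49
f 53 49 26
f 57 49 53
f 68 67 71
f 68 71 69
f 69 71 72
f 69 72 70
f 71 67 73
f 71 73 72
f 72 73 74
f 72 74 70
f 73 67 75
f 73 75 74
f 74 75 76
f 74 76 70
f 75 67 77
f 75 77 76
f 76 77 78
f 76 78 70
f 77 67 79
f 77 79 78
f 78 79 80
f 78 80 70
f 79 67 81
f 79 81 80
f 80 81 82
f 80 82 70
f 81 67 83
f 81 83 82
f 82 83 84
f 82 84 70
f 83 67 85
f 83 85 84
f 84 85 86
f 84 86 70
f 85 67 87
f 85 87 86
f 86 87 88
f 86 88 70
f 87 67 89
f 87 89 88
f 88 89 90
f 88 90 70
f 89 67 68
f 89 68 90
f 90 68 69
f 90 69 70
f 92 91 94
f 92 94 93
f 94 91 95
f 94 95 93
f 95 91 96
f 95 96 93
f 96 91 97
f 96 97 93
f 97 91 98
f 97 98 93
f 98 91 99
f 98 99 93
f 99 91 100
f 99 100 93
f 100 91 101
f 100 101 93
f 101 91 92
f 101 92 93
f 103 102 106
f 103 106 104
f 104 106 107
f 104 107 105
f 106 102 108
f 106 108 107
f 107 108 109
f 107 109 105
f 108 102 110
f 108 110 109
f 109 110 111
f 109 111 105
f 110 102 112
f 110 112 111
f 111 112 113
f 111 113 105
f 112 102 114
f 112 114 113
f 113 114 115
f 113 115 105
f 114 102 116
f 114 116 115
f 115 116 117
f 115 117 105
f 116 102 118
f 116 118 117
f 117 118 119
f 117 119 105
f 118 102 120
f 118 120 119
f 119 120 121
f 119 121 105
f 120 102 122
f 120 122 121
f 121 122 123
f 121 123 105
f 122 102 124
f 122 124 123
f 123 124 125
f 123 125 105
f 124 102 103
f 124 103 125
f 125 103 104
f 125 104 105

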